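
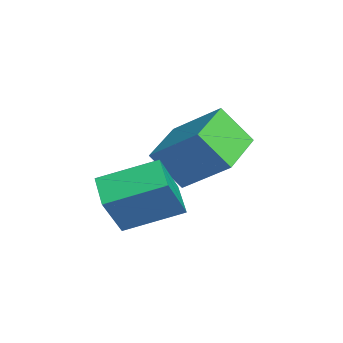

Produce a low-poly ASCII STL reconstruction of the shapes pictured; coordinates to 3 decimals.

solid 
facet normal -0.376 0.334 -0.864
outer loop
vertex -1.869 -3.493 -1.324
vertex -1.817 -1.695 -0.651
vertex -0.795 -3.367 -1.743
endloop
endfacet
facet normal -0.027 -0.936 -0.350
outer loop
vertex -0.143 -3.945 -0.249
vertex -1.869 -3.493 -1.324
vertex -0.795 -3.367 -1.743
endloop
endfacet
facet normal -0.377 0.334 -0.864
outer loop
vertex -0.795 -3.367 -1.743
vertex -1.817 -1.695 -0.651
vertex -0.743 -1.569 -1.071
endloop
endfacet
facet normal 0.926 0.109 -0.362
outer loop
vertex -0.743 -1.569 -1.071
vertex -0.143 -3.945 -0.249
vertex -0.795 -3.367 -1.743
endloop
endfacet
facet normal -0.926 -0.109 0.362
outer loop
vertex -1.869 -3.493 -1.324
vertex -1.165 -2.273 0.843
vertex -1.817 -1.695 -0.651
endloop
endfacet
facet normal -0.027 -0.936 -0.350
outer loop
vertex -1.217 -4.071 0.171
vertex -1.869 -3.493 -1.324
vertex -0.143 -3.945 -0.249
endloop
endfacet
facet normal -0.926 -0.108 0.362
outer loop
vertex -1.217 -4.071 0.171
vertex -1.165 -2.273 0.843
vertex -1.869 -3.493 -1.324
endloop
endfacet
facet normal 0.027 0.936 0.350
outer loop
vertex -1.817 -1.695 -0.651
vertex -1.165 -2.273 0.843
vertex -0.743 -1.569 -1.071
endloop
endfacet
facet normal 0.926 0.109 -0.362
outer loop
vertex -0.091 -2.147 0.424
vertex -0.143 -3.945 -0.249
vertex -0.743 -1.569 -1.071
endloop
endfacet
facet normal 0.027 0.936 0.350
outer loop
vertex -0.743 -1.569 -1.071
vertex -1.165 -2.273 0.843
vertex -0.091 -2.147 0.424
endloop
endfacet
facet normal 0.377 -0.334 0.864
outer loop
vertex -0.091 -2.147 0.424
vertex -1.217 -4.071 0.171
vertex -0.143 -3.945 -0.249
endloop
endfacet
facet normal 0.376 -0.334 0.864
outer loop
vertex -1.165 -2.273 0.843
vertex -1.217 -4.071 0.171
vertex -0.091 -2.147 0.424
endloop
endfacet
facet normal -0.874 0.474 0.107
outer loop
vertex -4.74 -1.524 0.12
vertex -3.881 -0.224 1.373
vertex -4.387 -0.604 -1.077
endloop
endfacet
facet normal -0.429 -0.651 -0.627
outer loop
vertex -2.779 -1.476 -1.273
vertex -4.74 -1.524 0.12
vertex -4.387 -0.604 -1.077
endloop
endfacet
facet normal -0.874 0.474 0.107
outer loop
vertex -4.387 -0.604 -1.077
vertex -3.881 -0.224 1.373
vertex -3.528 0.696 0.177
endloop
endfacet
facet normal 0.228 0.594 -0.772
outer loop
vertex -3.528 0.696 0.177
vertex -2.779 -1.476 -1.273
vertex -4.387 -0.604 -1.077
endloop
endfacet
facet normal -0.228 -0.594 0.772
outer loop
vertex -4.74 -1.524 0.12
vertex -2.273 -1.096 1.177
vertex -3.881 -0.224 1.373
endloop
endfacet
facet normal -0.429 -0.650 -0.627
outer loop
vertex -3.132 -2.396 -0.077
vertex -4.74 -1.524 0.12
vertex -2.779 -1.476 -1.273
endloop
endfacet
facet normal -0.228 -0.594 0.772
outer loop
vertex -3.132 -2.396 -0.077
vertex -2.273 -1.096 1.177
vertex -4.74 -1.524 0.12
endloop
endfacet
facet normal 0.429 0.650 0.627
outer loop
vertex -3.881 -0.224 1.373
vertex -2.273 -1.096 1.177
vertex -3.528 0.696 0.177
endloop
endfacet
facet normal 0.227 0.594 -0.772
outer loop
vertex -1.92 -0.176 -0.02
vertex -2.779 -1.476 -1.273
vertex -3.528 0.696 0.177
endloop
endfacet
facet normal 0.429 0.650 0.627
outer loop
vertex -3.528 0.696 0.177
vertex -2.273 -1.096 1.177
vertex -1.92 -0.176 -0.02
endloop
endfacet
facet normal 0.874 -0.474 -0.107
outer loop
vertex -1.92 -0.176 -0.02
vertex -3.132 -2.396 -0.077
vertex -2.779 -1.476 -1.273
endloop
endfacet
facet normal 0.874 -0.474 -0.107
outer loop
vertex -2.273 -1.096 1.177
vertex -3.132 -2.396 -0.077
vertex -1.92 -0.176 -0.02
endloop
endfacet

endsolid


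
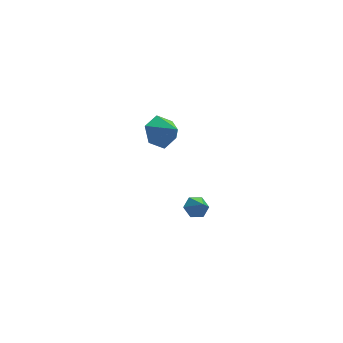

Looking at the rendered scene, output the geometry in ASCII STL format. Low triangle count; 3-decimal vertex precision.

solid 
facet normal -0.165 0.665 -0.728
outer loop
vertex -3.121 -3.687 1.398
vertex -3.364 -3.294 1.812
vertex -2.756 -3.278 1.689
endloop
endfacet
facet normal 0.777 -0.622 -0.100
outer loop
vertex -3.121 -3.687 1.398
vertex -2.756 -3.278 1.689
vertex -3.196 -3.966 2.548
endloop
endfacet
facet normal -0.165 0.664 -0.729
outer loop
vertex -2.756 -3.278 1.689
vertex -3.364 -3.294 1.812
vertex -2.999 -2.885 2.102
endloop
endfacet
facet normal 0.877 0.038 0.480
outer loop
vertex -2.756 -3.278 1.689
vertex -2.999 -2.885 2.102
vertex -3.196 -3.966 2.548
endloop
endfacet
facet normal -0.166 0.665 -0.728
outer loop
vertex -2.999 -2.885 2.102
vertex -3.364 -3.294 1.812
vertex -3.607 -2.902 2.225
endloop
endfacet
facet normal 0.177 0.348 0.921
outer loop
vertex -2.999 -2.885 2.102
vertex -3.607 -2.902 2.225
vertex -3.196 -3.966 2.548
endloop
endfacet
facet normal -0.166 0.665 -0.729
outer loop
vertex -3.607 -2.902 2.225
vertex -3.364 -3.294 1.812
vertex -3.971 -3.311 1.935
endloop
endfacet
facet normal -0.622 -0.002 0.783
outer loop
vertex -3.607 -2.902 2.225
vertex -3.971 -3.311 1.935
vertex -3.196 -3.966 2.548
endloop
endfacet
facet normal -0.166 0.664 -0.729
outer loop
vertex -3.971 -3.311 1.935
vertex -3.364 -3.294 1.812
vertex -3.728 -3.704 1.522
endloop
endfacet
facet normal -0.721 -0.662 0.205
outer loop
vertex -3.971 -3.311 1.935
vertex -3.728 -3.704 1.522
vertex -3.196 -3.966 2.548
endloop
endfacet
facet normal -0.167 0.664 -0.729
outer loop
vertex -3.728 -3.704 1.522
vertex -3.364 -3.294 1.812
vertex -3.121 -3.687 1.398
endloop
endfacet
facet normal -0.021 -0.971 -0.237
outer loop
vertex -3.728 -3.704 1.522
vertex -3.121 -3.687 1.398
vertex -3.196 -3.966 2.548
endloop
endfacet
facet normal -0.466 0.675 -0.572
outer loop
vertex -2.776 3.281 1.464
vertex -3.559 3.252 2.068
vertex -2.829 3.899 2.236
endloop
endfacet
facet normal 0.996 -0.024 0.088
outer loop
vertex -2.776 3.281 1.464
vertex -2.829 3.899 2.236
vertex -2.921 2.328 2.852
endloop
endfacet
facet normal -0.466 0.675 -0.572
outer loop
vertex -2.829 3.899 2.236
vertex -3.559 3.252 2.068
vertex -3.612 3.87 2.84
endloop
endfacet
facet normal 0.582 0.267 0.768
outer loop
vertex -2.829 3.899 2.236
vertex -3.612 3.87 2.84
vertex -2.921 2.328 2.852
endloop
endfacet
facet normal -0.466 0.675 -0.572
outer loop
vertex -3.612 3.87 2.84
vertex -3.559 3.252 2.068
vertex -4.343 3.223 2.673
endloop
endfacet
facet normal -0.166 -0.067 0.984
outer loop
vertex -3.612 3.87 2.84
vertex -4.343 3.223 2.673
vertex -2.921 2.328 2.852
endloop
endfacet
facet normal -0.466 0.675 -0.572
outer loop
vertex -4.343 3.223 2.673
vertex -3.559 3.252 2.068
vertex -4.29 2.606 1.901
endloop
endfacet
facet normal -0.501 -0.692 0.519
outer loop
vertex -4.343 3.223 2.673
vertex -4.29 2.606 1.901
vertex -2.921 2.328 2.852
endloop
endfacet
facet normal -0.466 0.675 -0.571
outer loop
vertex -4.29 2.606 1.901
vertex -3.559 3.252 2.068
vertex -3.507 2.635 1.296
endloop
endfacet
facet normal -0.088 -0.983 -0.161
outer loop
vertex -4.29 2.606 1.901
vertex -3.507 2.635 1.296
vertex -2.921 2.328 2.852
endloop
endfacet
facet normal -0.466 0.676 -0.571
outer loop
vertex -3.507 2.635 1.296
vertex -3.559 3.252 2.068
vertex -2.776 3.281 1.464
endloop
endfacet
facet normal 0.660 -0.649 -0.377
outer loop
vertex -3.507 2.635 1.296
vertex -2.776 3.281 1.464
vertex -2.921 2.328 2.852
endloop
endfacet

endsolid


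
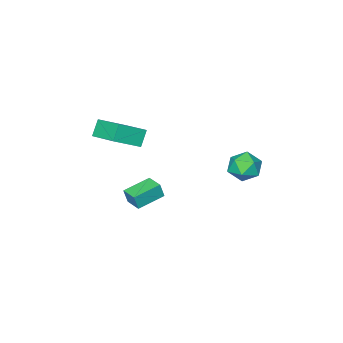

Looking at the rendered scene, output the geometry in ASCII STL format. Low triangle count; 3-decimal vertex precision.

solid 
facet normal -0.964 0.130 0.232
outer loop
vertex -0.943 -1.388 -2.738
vertex -0.775 -0.294 -2.654
vertex -1.153 -1.284 -3.669
endloop
endfacet
facet normal -0.151 -0.986 -0.076
outer loop
vertex 0.495 -1.506 -4.066
vertex -0.943 -1.388 -2.738
vertex -1.153 -1.284 -3.669
endloop
endfacet
facet normal -0.964 0.130 0.232
outer loop
vertex -1.153 -1.284 -3.669
vertex -0.775 -0.294 -2.654
vertex -0.985 -0.19 -3.585
endloop
endfacet
facet normal -0.219 0.108 -0.970
outer loop
vertex -0.985 -0.19 -3.585
vertex 0.495 -1.506 -4.066
vertex -1.153 -1.284 -3.669
endloop
endfacet
facet normal 0.219 -0.108 0.970
outer loop
vertex -0.943 -1.388 -2.738
vertex 0.873 -0.516 -3.051
vertex -0.775 -0.294 -2.654
endloop
endfacet
facet normal -0.151 -0.986 -0.076
outer loop
vertex 0.705 -1.61 -3.135
vertex -0.943 -1.388 -2.738
vertex 0.495 -1.506 -4.066
endloop
endfacet
facet normal 0.219 -0.108 0.970
outer loop
vertex 0.705 -1.61 -3.135
vertex 0.873 -0.516 -3.051
vertex -0.943 -1.388 -2.738
endloop
endfacet
facet normal 0.151 0.986 0.076
outer loop
vertex -0.775 -0.294 -2.654
vertex 0.873 -0.516 -3.051
vertex -0.985 -0.19 -3.585
endloop
endfacet
facet normal -0.219 0.108 -0.970
outer loop
vertex 0.663 -0.412 -3.982
vertex 0.495 -1.506 -4.066
vertex -0.985 -0.19 -3.585
endloop
endfacet
facet normal 0.151 0.986 0.076
outer loop
vertex -0.985 -0.19 -3.585
vertex 0.873 -0.516 -3.051
vertex 0.663 -0.412 -3.982
endloop
endfacet
facet normal 0.964 -0.130 -0.232
outer loop
vertex 0.663 -0.412 -3.982
vertex 0.705 -1.61 -3.135
vertex 0.495 -1.506 -4.066
endloop
endfacet
facet normal 0.964 -0.130 -0.232
outer loop
vertex 0.873 -0.516 -3.051
vertex 0.705 -1.61 -3.135
vertex 0.663 -0.412 -3.982
endloop
endfacet
facet normal -0.537 -0.218 0.815
outer loop
vertex 0.404 -4.069 1.235
vertex 0.596 -2.026 1.909
vertex -1.139 -3.628 0.336
endloop
endfacet
facet normal -0.088 -0.946 -0.312
outer loop
vertex -0.516 -3.374 -0.609
vertex 0.404 -4.069 1.235
vertex -1.139 -3.628 0.336
endloop
endfacet
facet normal -0.537 -0.219 0.815
outer loop
vertex -1.139 -3.628 0.336
vertex 0.596 -2.026 1.909
vertex -0.948 -1.584 1.01
endloop
endfacet
facet normal -0.839 0.240 -0.489
outer loop
vertex -0.948 -1.584 1.01
vertex -0.516 -3.374 -0.609
vertex -1.139 -3.628 0.336
endloop
endfacet
facet normal 0.839 -0.240 0.489
outer loop
vertex 0.404 -4.069 1.235
vertex 1.219 -1.772 0.964
vertex 0.596 -2.026 1.909
endloop
endfacet
facet normal -0.089 -0.946 -0.312
outer loop
vertex 1.028 -3.816 0.29
vertex 0.404 -4.069 1.235
vertex -0.516 -3.374 -0.609
endloop
endfacet
facet normal 0.838 -0.240 0.489
outer loop
vertex 1.028 -3.816 0.29
vertex 1.219 -1.772 0.964
vertex 0.404 -4.069 1.235
endloop
endfacet
facet normal 0.089 0.946 0.313
outer loop
vertex 0.596 -2.026 1.909
vertex 1.219 -1.772 0.964
vertex -0.948 -1.584 1.01
endloop
endfacet
facet normal -0.838 0.240 -0.489
outer loop
vertex -0.324 -1.331 0.065
vertex -0.516 -3.374 -0.609
vertex -0.948 -1.584 1.01
endloop
endfacet
facet normal 0.089 0.946 0.312
outer loop
vertex -0.948 -1.584 1.01
vertex 1.219 -1.772 0.964
vertex -0.324 -1.331 0.065
endloop
endfacet
facet normal 0.537 0.218 -0.815
outer loop
vertex -0.324 -1.331 0.065
vertex 1.028 -3.816 0.29
vertex -0.516 -3.374 -0.609
endloop
endfacet
facet normal 0.537 0.218 -0.815
outer loop
vertex 1.219 -1.772 0.964
vertex 1.028 -3.816 0.29
vertex -0.324 -1.331 0.065
endloop
endfacet
facet normal 0.117 0.171 0.978
outer loop
vertex -2.944 4.705 0.73
vertex -3.323 3.77 0.939
vertex -2.31 3.896 0.796
endloop
endfacet
facet normal 0.607 0.524 0.598
outer loop
vertex -2.944 4.705 0.73
vertex -2.31 3.896 0.796
vertex -2.178 4.594 0.05
endloop
endfacet
facet normal 0.264 0.954 0.142
outer loop
vertex -2.944 4.705 0.73
vertex -2.178 4.594 0.05
vertex -3.11 4.899 -0.268
endloop
endfacet
facet normal -0.437 0.867 0.241
outer loop
vertex -2.944 4.705 0.73
vertex -3.11 4.899 -0.268
vertex -3.817 4.39 0.281
endloop
endfacet
facet normal -0.528 0.383 0.758
outer loop
vertex -2.944 4.705 0.73
vertex -3.817 4.39 0.281
vertex -3.323 3.77 0.939
endloop
endfacet
facet normal 0.975 0.047 0.216
outer loop
vertex -2.178 4.594 0.05
vertex -2.31 3.896 0.796
vertex -2.083 3.59 -0.161
endloop
endfacet
facet normal 0.183 -0.524 0.832
outer loop
vertex -2.31 3.896 0.796
vertex -3.323 3.77 0.939
vertex -2.79 3.081 0.388
endloop
endfacet
facet normal -0.861 -0.181 0.475
outer loop
vertex -3.323 3.77 0.939
vertex -3.817 4.39 0.281
vertex -3.722 3.386 0.07
endloop
endfacet
facet normal -0.713 0.601 -0.361
outer loop
vertex -3.817 4.39 0.281
vertex -3.11 4.899 -0.268
vertex -3.59 4.084 -0.676
endloop
endfacet
facet normal 0.421 0.742 -0.521
outer loop
vertex -3.11 4.899 -0.268
vertex -2.178 4.594 0.05
vertex -2.577 4.21 -0.819
endloop
endfacet
facet normal 0.437 -0.867 -0.241
outer loop
vertex -2.956 3.275 -0.61
vertex -2.083 3.59 -0.161
vertex -2.79 3.081 0.388
endloop
endfacet
facet normal -0.264 -0.954 -0.142
outer loop
vertex -2.956 3.275 -0.61
vertex -2.79 3.081 0.388
vertex -3.722 3.386 0.07
endloop
endfacet
facet normal -0.607 -0.524 -0.598
outer loop
vertex -2.956 3.275 -0.61
vertex -3.722 3.386 0.07
vertex -3.59 4.084 -0.676
endloop
endfacet
facet normal -0.117 -0.171 -0.978
outer loop
vertex -2.956 3.275 -0.61
vertex -3.59 4.084 -0.676
vertex -2.577 4.21 -0.819
endloop
endfacet
facet normal 0.528 -0.383 -0.758
outer loop
vertex -2.956 3.275 -0.61
vertex -2.577 4.21 -0.819
vertex -2.083 3.59 -0.161
endloop
endfacet
facet normal 0.713 -0.601 0.361
outer loop
vertex -2.79 3.081 0.388
vertex -2.083 3.59 -0.161
vertex -2.31 3.896 0.796
endloop
endfacet
facet normal -0.421 -0.742 0.521
outer loop
vertex -3.722 3.386 0.07
vertex -2.79 3.081 0.388
vertex -3.323 3.77 0.939
endloop
endfacet
facet normal -0.975 -0.047 -0.216
outer loop
vertex -3.59 4.084 -0.676
vertex -3.722 3.386 0.07
vertex -3.817 4.39 0.281
endloop
endfacet
facet normal -0.183 0.524 -0.832
outer loop
vertex -2.577 4.21 -0.819
vertex -3.59 4.084 -0.676
vertex -3.11 4.899 -0.268
endloop
endfacet
facet normal 0.861 0.181 -0.475
outer loop
vertex -2.083 3.59 -0.161
vertex -2.577 4.21 -0.819
vertex -2.178 4.594 0.05
endloop
endfacet

endsolid


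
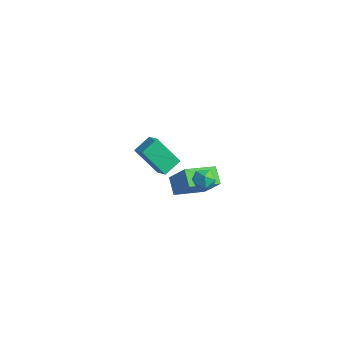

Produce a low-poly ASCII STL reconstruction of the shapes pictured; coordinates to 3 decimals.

solid 
facet normal -0.612 -0.232 0.756
outer loop
vertex -3.03 -4.256 3.325
vertex -2.946 -3.209 3.714
vertex -3.81 -3.99 2.776
endloop
endfacet
facet normal -0.074 -0.935 -0.347
outer loop
vertex -2.654 -3.551 1.346
vertex -3.03 -4.256 3.325
vertex -3.81 -3.99 2.776
endloop
endfacet
facet normal -0.612 -0.232 0.756
outer loop
vertex -3.81 -3.99 2.776
vertex -2.946 -3.209 3.714
vertex -3.726 -2.943 3.165
endloop
endfacet
facet normal -0.788 0.269 -0.554
outer loop
vertex -3.726 -2.943 3.165
vertex -2.654 -3.551 1.346
vertex -3.81 -3.99 2.776
endloop
endfacet
facet normal 0.788 -0.269 0.554
outer loop
vertex -3.03 -4.256 3.325
vertex -1.79 -2.77 2.284
vertex -2.946 -3.209 3.714
endloop
endfacet
facet normal -0.074 -0.935 -0.347
outer loop
vertex -1.874 -3.817 1.895
vertex -3.03 -4.256 3.325
vertex -2.654 -3.551 1.346
endloop
endfacet
facet normal 0.788 -0.269 0.554
outer loop
vertex -1.874 -3.817 1.895
vertex -1.79 -2.77 2.284
vertex -3.03 -4.256 3.325
endloop
endfacet
facet normal 0.074 0.935 0.347
outer loop
vertex -2.946 -3.209 3.714
vertex -1.79 -2.77 2.284
vertex -3.726 -2.943 3.165
endloop
endfacet
facet normal -0.788 0.269 -0.554
outer loop
vertex -2.57 -2.504 1.735
vertex -2.654 -3.551 1.346
vertex -3.726 -2.943 3.165
endloop
endfacet
facet normal 0.074 0.935 0.347
outer loop
vertex -3.726 -2.943 3.165
vertex -1.79 -2.77 2.284
vertex -2.57 -2.504 1.735
endloop
endfacet
facet normal 0.612 0.232 -0.756
outer loop
vertex -2.57 -2.504 1.735
vertex -1.874 -3.817 1.895
vertex -2.654 -3.551 1.346
endloop
endfacet
facet normal 0.612 0.232 -0.756
outer loop
vertex -1.79 -2.77 2.284
vertex -1.874 -3.817 1.895
vertex -2.57 -2.504 1.735
endloop
endfacet
facet normal -0.980 0.087 0.178
outer loop
vertex -3.216 0.642 -2.296
vertex -3.316 -0.056 -2.506
vertex -3.174 0.1 -1.801
endloop
endfacet
facet normal -0.604 0.512 0.611
outer loop
vertex -3.216 0.642 -2.296
vertex -3.174 0.1 -1.801
vertex -2.688 0.652 -1.783
endloop
endfacet
facet normal -0.218 0.954 0.206
outer loop
vertex -3.216 0.642 -2.296
vertex -2.688 0.652 -1.783
vertex -2.53 0.838 -2.478
endloop
endfacet
facet normal -0.356 0.803 -0.478
outer loop
vertex -3.216 0.642 -2.296
vertex -2.53 0.838 -2.478
vertex -2.918 0.4 -2.924
endloop
endfacet
facet normal -0.827 0.267 -0.495
outer loop
vertex -3.216 0.642 -2.296
vertex -2.918 0.4 -2.924
vertex -3.316 -0.056 -2.506
endloop
endfacet
facet normal -0.152 0.102 0.983
outer loop
vertex -2.688 0.652 -1.783
vertex -3.174 0.1 -1.801
vertex -2.462 -0.04 -1.676
endloop
endfacet
facet normal -0.761 -0.584 0.282
outer loop
vertex -3.174 0.1 -1.801
vertex -3.316 -0.056 -2.506
vertex -2.85 -0.478 -2.122
endloop
endfacet
facet normal -0.513 -0.292 -0.807
outer loop
vertex -3.316 -0.056 -2.506
vertex -2.918 0.4 -2.924
vertex -2.692 -0.292 -2.817
endloop
endfacet
facet normal 0.250 0.573 -0.780
outer loop
vertex -2.918 0.4 -2.924
vertex -2.53 0.838 -2.478
vertex -2.206 0.26 -2.799
endloop
endfacet
facet normal 0.472 0.819 0.326
outer loop
vertex -2.53 0.838 -2.478
vertex -2.688 0.652 -1.783
vertex -2.064 0.416 -2.094
endloop
endfacet
facet normal 0.356 -0.803 0.478
outer loop
vertex -2.164 -0.282 -2.304
vertex -2.462 -0.04 -1.676
vertex -2.85 -0.478 -2.122
endloop
endfacet
facet normal 0.218 -0.954 -0.206
outer loop
vertex -2.164 -0.282 -2.304
vertex -2.85 -0.478 -2.122
vertex -2.692 -0.292 -2.817
endloop
endfacet
facet normal 0.604 -0.512 -0.611
outer loop
vertex -2.164 -0.282 -2.304
vertex -2.692 -0.292 -2.817
vertex -2.206 0.26 -2.799
endloop
endfacet
facet normal 0.980 -0.087 -0.178
outer loop
vertex -2.164 -0.282 -2.304
vertex -2.206 0.26 -2.799
vertex -2.064 0.416 -2.094
endloop
endfacet
facet normal 0.827 -0.267 0.495
outer loop
vertex -2.164 -0.282 -2.304
vertex -2.064 0.416 -2.094
vertex -2.462 -0.04 -1.676
endloop
endfacet
facet normal -0.250 -0.573 0.780
outer loop
vertex -2.85 -0.478 -2.122
vertex -2.462 -0.04 -1.676
vertex -3.174 0.1 -1.801
endloop
endfacet
facet normal -0.472 -0.819 -0.326
outer loop
vertex -2.692 -0.292 -2.817
vertex -2.85 -0.478 -2.122
vertex -3.316 -0.056 -2.506
endloop
endfacet
facet normal 0.152 -0.102 -0.983
outer loop
vertex -2.206 0.26 -2.799
vertex -2.692 -0.292 -2.817
vertex -2.918 0.4 -2.924
endloop
endfacet
facet normal 0.761 0.584 -0.282
outer loop
vertex -2.064 0.416 -2.094
vertex -2.206 0.26 -2.799
vertex -2.53 0.838 -2.478
endloop
endfacet
facet normal 0.513 0.292 0.807
outer loop
vertex -2.462 -0.04 -1.676
vertex -2.064 0.416 -2.094
vertex -2.688 0.652 -1.783
endloop
endfacet
facet normal -0.711 0.478 0.516
outer loop
vertex -4.123 0.277 -2.435
vertex -3.384 1.989 -3.003
vertex -5.207 0.256 -3.909
endloop
endfacet
facet normal -0.379 -0.878 0.291
outer loop
vertex -4.396 -0.289 -4.497
vertex -4.123 0.277 -2.435
vertex -5.207 0.256 -3.909
endloop
endfacet
facet normal -0.711 0.478 0.516
outer loop
vertex -5.207 0.256 -3.909
vertex -3.384 1.989 -3.003
vertex -4.467 1.968 -4.477
endloop
endfacet
facet normal -0.592 -0.011 -0.806
outer loop
vertex -4.467 1.968 -4.477
vertex -4.396 -0.289 -4.497
vertex -5.207 0.256 -3.909
endloop
endfacet
facet normal 0.592 0.012 0.806
outer loop
vertex -4.123 0.277 -2.435
vertex -2.573 1.444 -3.591
vertex -3.384 1.989 -3.003
endloop
endfacet
facet normal -0.379 -0.878 0.291
outer loop
vertex -3.313 -0.268 -3.023
vertex -4.123 0.277 -2.435
vertex -4.396 -0.289 -4.497
endloop
endfacet
facet normal 0.592 0.011 0.806
outer loop
vertex -3.313 -0.268 -3.023
vertex -2.573 1.444 -3.591
vertex -4.123 0.277 -2.435
endloop
endfacet
facet normal 0.379 0.878 -0.291
outer loop
vertex -3.384 1.989 -3.003
vertex -2.573 1.444 -3.591
vertex -4.467 1.968 -4.477
endloop
endfacet
facet normal -0.592 -0.012 -0.806
outer loop
vertex -3.657 1.423 -5.065
vertex -4.396 -0.289 -4.497
vertex -4.467 1.968 -4.477
endloop
endfacet
facet normal 0.379 0.878 -0.291
outer loop
vertex -4.467 1.968 -4.477
vertex -2.573 1.444 -3.591
vertex -3.657 1.423 -5.065
endloop
endfacet
facet normal 0.711 -0.478 -0.516
outer loop
vertex -3.657 1.423 -5.065
vertex -3.313 -0.268 -3.023
vertex -4.396 -0.289 -4.497
endloop
endfacet
facet normal 0.711 -0.478 -0.516
outer loop
vertex -2.573 1.444 -3.591
vertex -3.313 -0.268 -3.023
vertex -3.657 1.423 -5.065
endloop
endfacet

endsolid


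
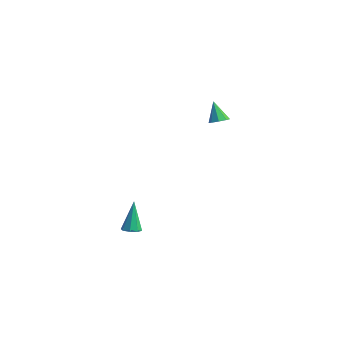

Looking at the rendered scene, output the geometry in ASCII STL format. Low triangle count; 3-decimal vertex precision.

solid 
facet normal 0.494 -0.079 -0.866
outer loop
vertex -0.974 3.227 2.094
vertex -1.379 3.566 1.832
vertex -0.87 3.666 2.113
endloop
endfacet
facet normal 0.599 -0.176 0.781
outer loop
vertex -0.974 3.227 2.094
vertex -0.87 3.666 2.113
vertex -2.061 3.674 3.028
endloop
endfacet
facet normal 0.493 -0.077 -0.866
outer loop
vertex -0.87 3.666 2.113
vertex -1.379 3.566 1.832
vertex -1.065 4.046 1.968
endloop
endfacet
facet normal 0.521 0.524 0.674
outer loop
vertex -0.87 3.666 2.113
vertex -1.065 4.046 1.968
vertex -2.061 3.674 3.028
endloop
endfacet
facet normal 0.494 -0.078 -0.866
outer loop
vertex -1.065 4.046 1.968
vertex -1.379 3.566 1.832
vertex -1.444 4.145 1.743
endloop
endfacet
facet normal 0.032 0.933 0.357
outer loop
vertex -1.065 4.046 1.968
vertex -1.444 4.145 1.743
vertex -2.061 3.674 3.028
endloop
endfacet
facet normal 0.494 -0.078 -0.866
outer loop
vertex -1.444 4.145 1.743
vertex -1.379 3.566 1.832
vertex -1.785 3.905 1.57
endloop
endfacet
facet normal -0.582 0.813 0.019
outer loop
vertex -1.444 4.145 1.743
vertex -1.785 3.905 1.57
vertex -2.061 3.674 3.028
endloop
endfacet
facet normal 0.494 -0.078 -0.866
outer loop
vertex -1.785 3.905 1.57
vertex -1.379 3.566 1.832
vertex -1.888 3.466 1.551
endloop
endfacet
facet normal -0.962 0.232 -0.145
outer loop
vertex -1.785 3.905 1.57
vertex -1.888 3.466 1.551
vertex -2.061 3.674 3.028
endloop
endfacet
facet normal 0.494 -0.080 -0.866
outer loop
vertex -1.888 3.466 1.551
vertex -1.379 3.566 1.832
vertex -1.694 3.085 1.697
endloop
endfacet
facet normal -0.884 -0.465 -0.038
outer loop
vertex -1.888 3.466 1.551
vertex -1.694 3.085 1.697
vertex -2.061 3.674 3.028
endloop
endfacet
facet normal 0.493 -0.080 -0.866
outer loop
vertex -1.694 3.085 1.697
vertex -1.379 3.566 1.832
vertex -1.315 2.986 1.922
endloop
endfacet
facet normal -0.394 -0.876 0.279
outer loop
vertex -1.694 3.085 1.697
vertex -1.315 2.986 1.922
vertex -2.061 3.674 3.028
endloop
endfacet
facet normal 0.493 -0.080 -0.866
outer loop
vertex -1.315 2.986 1.922
vertex -1.379 3.566 1.832
vertex -0.974 3.227 2.094
endloop
endfacet
facet normal 0.221 -0.754 0.618
outer loop
vertex -1.315 2.986 1.922
vertex -0.974 3.227 2.094
vertex -2.061 3.674 3.028
endloop
endfacet
facet normal 0.232 -0.256 -0.938
outer loop
vertex 1.775 -3.779 -2.498
vertex 1.388 -4.17 -2.487
vertex 1.4 -3.639 -2.629
endloop
endfacet
facet normal 0.317 0.943 0.100
outer loop
vertex 1.775 -3.779 -2.498
vertex 1.4 -3.639 -2.629
vertex 0.952 -3.69 -0.733
endloop
endfacet
facet normal 0.233 -0.256 -0.938
outer loop
vertex 1.4 -3.639 -2.629
vertex 1.388 -4.17 -2.487
vertex 1.019 -3.81 -2.677
endloop
endfacet
facet normal -0.401 0.913 -0.070
outer loop
vertex 1.4 -3.639 -2.629
vertex 1.019 -3.81 -2.677
vertex 0.952 -3.69 -0.733
endloop
endfacet
facet normal 0.234 -0.255 -0.938
outer loop
vertex 1.019 -3.81 -2.677
vertex 1.388 -4.17 -2.487
vertex 0.854 -4.193 -2.614
endloop
endfacet
facet normal -0.920 0.387 -0.056
outer loop
vertex 1.019 -3.81 -2.677
vertex 0.854 -4.193 -2.614
vertex 0.952 -3.69 -0.733
endloop
endfacet
facet normal 0.234 -0.257 -0.938
outer loop
vertex 0.854 -4.193 -2.614
vertex 1.388 -4.17 -2.487
vertex 1.002 -4.562 -2.476
endloop
endfacet
facet normal -0.936 -0.325 0.136
outer loop
vertex 0.854 -4.193 -2.614
vertex 1.002 -4.562 -2.476
vertex 0.952 -3.69 -0.733
endloop
endfacet
facet normal 0.235 -0.257 -0.937
outer loop
vertex 1.002 -4.562 -2.476
vertex 1.388 -4.17 -2.487
vertex 1.377 -4.701 -2.344
endloop
endfacet
facet normal -0.438 -0.809 0.392
outer loop
vertex 1.002 -4.562 -2.476
vertex 1.377 -4.701 -2.344
vertex 0.952 -3.69 -0.733
endloop
endfacet
facet normal 0.234 -0.257 -0.938
outer loop
vertex 1.377 -4.701 -2.344
vertex 1.388 -4.17 -2.487
vertex 1.758 -4.53 -2.296
endloop
endfacet
facet normal 0.279 -0.779 0.562
outer loop
vertex 1.377 -4.701 -2.344
vertex 1.758 -4.53 -2.296
vertex 0.952 -3.69 -0.733
endloop
endfacet
facet normal 0.233 -0.258 -0.938
outer loop
vertex 1.758 -4.53 -2.296
vertex 1.388 -4.17 -2.487
vertex 1.923 -4.148 -2.36
endloop
endfacet
facet normal 0.798 -0.253 0.547
outer loop
vertex 1.758 -4.53 -2.296
vertex 1.923 -4.148 -2.36
vertex 0.952 -3.69 -0.733
endloop
endfacet
facet normal 0.233 -0.257 -0.938
outer loop
vertex 1.923 -4.148 -2.36
vertex 1.388 -4.17 -2.487
vertex 1.775 -3.779 -2.498
endloop
endfacet
facet normal 0.814 0.460 0.356
outer loop
vertex 1.923 -4.148 -2.36
vertex 1.775 -3.779 -2.498
vertex 0.952 -3.69 -0.733
endloop
endfacet

endsolid


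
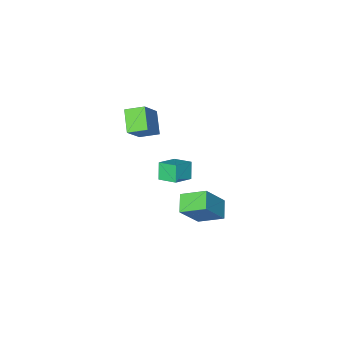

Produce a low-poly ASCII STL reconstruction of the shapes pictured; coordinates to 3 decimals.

solid 
facet normal -0.292 -0.414 0.862
outer loop
vertex 3.39 2.884 2.294
vertex 3.021 3.881 2.647
vertex 2.295 2.649 1.81
endloop
endfacet
facet normal 0.330 -0.890 -0.315
outer loop
vertex 2.599 3.079 0.913
vertex 3.39 2.884 2.294
vertex 2.295 2.649 1.81
endloop
endfacet
facet normal -0.292 -0.414 0.862
outer loop
vertex 2.295 2.649 1.81
vertex 3.021 3.881 2.647
vertex 1.926 3.646 2.163
endloop
endfacet
facet normal -0.898 -0.192 -0.396
outer loop
vertex 1.926 3.646 2.163
vertex 2.599 3.079 0.913
vertex 2.295 2.649 1.81
endloop
endfacet
facet normal 0.898 0.192 0.396
outer loop
vertex 3.39 2.884 2.294
vertex 3.325 4.311 1.75
vertex 3.021 3.881 2.647
endloop
endfacet
facet normal 0.330 -0.890 -0.315
outer loop
vertex 3.694 3.314 1.397
vertex 3.39 2.884 2.294
vertex 2.599 3.079 0.913
endloop
endfacet
facet normal 0.898 0.192 0.396
outer loop
vertex 3.694 3.314 1.397
vertex 3.325 4.311 1.75
vertex 3.39 2.884 2.294
endloop
endfacet
facet normal -0.330 0.890 0.315
outer loop
vertex 3.021 3.881 2.647
vertex 3.325 4.311 1.75
vertex 1.926 3.646 2.163
endloop
endfacet
facet normal -0.898 -0.192 -0.396
outer loop
vertex 2.23 4.076 1.266
vertex 2.599 3.079 0.913
vertex 1.926 3.646 2.163
endloop
endfacet
facet normal -0.330 0.890 0.315
outer loop
vertex 1.926 3.646 2.163
vertex 3.325 4.311 1.75
vertex 2.23 4.076 1.266
endloop
endfacet
facet normal 0.292 0.414 -0.862
outer loop
vertex 2.23 4.076 1.266
vertex 3.694 3.314 1.397
vertex 2.599 3.079 0.913
endloop
endfacet
facet normal 0.292 0.414 -0.862
outer loop
vertex 3.325 4.311 1.75
vertex 3.694 3.314 1.397
vertex 2.23 4.076 1.266
endloop
endfacet
facet normal -0.719 0.618 0.319
outer loop
vertex 2.326 -0.016 4.113
vertex 2.847 1.032 3.257
vertex 1.208 -0.599 2.72
endloop
endfacet
facet normal -0.360 -0.722 0.591
outer loop
vertex 2.013 -1.292 2.363
vertex 2.326 -0.016 4.113
vertex 1.208 -0.599 2.72
endloop
endfacet
facet normal -0.719 0.618 0.318
outer loop
vertex 1.208 -0.599 2.72
vertex 2.847 1.032 3.257
vertex 1.728 0.448 1.863
endloop
endfacet
facet normal -0.596 -0.310 -0.741
outer loop
vertex 1.728 0.448 1.863
vertex 2.013 -1.292 2.363
vertex 1.208 -0.599 2.72
endloop
endfacet
facet normal 0.595 0.310 0.741
outer loop
vertex 2.326 -0.016 4.113
vertex 3.652 0.339 2.9
vertex 2.847 1.032 3.257
endloop
endfacet
facet normal -0.359 -0.722 0.591
outer loop
vertex 3.132 -0.708 3.757
vertex 2.326 -0.016 4.113
vertex 2.013 -1.292 2.363
endloop
endfacet
facet normal 0.595 0.311 0.741
outer loop
vertex 3.132 -0.708 3.757
vertex 3.652 0.339 2.9
vertex 2.326 -0.016 4.113
endloop
endfacet
facet normal 0.359 0.722 -0.591
outer loop
vertex 2.847 1.032 3.257
vertex 3.652 0.339 2.9
vertex 1.728 0.448 1.863
endloop
endfacet
facet normal -0.594 -0.311 -0.742
outer loop
vertex 2.534 -0.244 1.507
vertex 2.013 -1.292 2.363
vertex 1.728 0.448 1.863
endloop
endfacet
facet normal 0.359 0.722 -0.591
outer loop
vertex 1.728 0.448 1.863
vertex 3.652 0.339 2.9
vertex 2.534 -0.244 1.507
endloop
endfacet
facet normal 0.719 -0.618 -0.318
outer loop
vertex 2.534 -0.244 1.507
vertex 3.132 -0.708 3.757
vertex 2.013 -1.292 2.363
endloop
endfacet
facet normal 0.719 -0.618 -0.318
outer loop
vertex 3.652 0.339 2.9
vertex 3.132 -0.708 3.757
vertex 2.534 -0.244 1.507
endloop
endfacet
facet normal -0.595 0.685 0.420
outer loop
vertex 0.396 2.815 -1.811
vertex 1.008 3.665 -2.331
vertex -0.856 2.724 -3.433
endloop
endfacet
facet normal -0.523 -0.727 0.445
outer loop
vertex 0.072 1.655 -4.089
vertex 0.396 2.815 -1.811
vertex -0.856 2.724 -3.433
endloop
endfacet
facet normal -0.594 0.686 0.420
outer loop
vertex -0.856 2.724 -3.433
vertex 1.008 3.665 -2.331
vertex -0.243 3.574 -3.953
endloop
endfacet
facet normal -0.610 -0.044 -0.791
outer loop
vertex -0.243 3.574 -3.953
vertex 0.072 1.655 -4.089
vertex -0.856 2.724 -3.433
endloop
endfacet
facet normal 0.610 0.044 0.791
outer loop
vertex 0.396 2.815 -1.811
vertex 1.936 2.596 -2.987
vertex 1.008 3.665 -2.331
endloop
endfacet
facet normal -0.524 -0.727 0.445
outer loop
vertex 1.323 1.746 -2.467
vertex 0.396 2.815 -1.811
vertex 0.072 1.655 -4.089
endloop
endfacet
facet normal 0.610 0.044 0.791
outer loop
vertex 1.323 1.746 -2.467
vertex 1.936 2.596 -2.987
vertex 0.396 2.815 -1.811
endloop
endfacet
facet normal 0.523 0.727 -0.444
outer loop
vertex 1.008 3.665 -2.331
vertex 1.936 2.596 -2.987
vertex -0.243 3.574 -3.953
endloop
endfacet
facet normal -0.611 -0.044 -0.791
outer loop
vertex 0.684 2.505 -4.609
vertex 0.072 1.655 -4.089
vertex -0.243 3.574 -3.953
endloop
endfacet
facet normal 0.523 0.727 -0.445
outer loop
vertex -0.243 3.574 -3.953
vertex 1.936 2.596 -2.987
vertex 0.684 2.505 -4.609
endloop
endfacet
facet normal 0.595 -0.685 -0.420
outer loop
vertex 0.684 2.505 -4.609
vertex 1.323 1.746 -2.467
vertex 0.072 1.655 -4.089
endloop
endfacet
facet normal 0.594 -0.686 -0.420
outer loop
vertex 1.936 2.596 -2.987
vertex 1.323 1.746 -2.467
vertex 0.684 2.505 -4.609
endloop
endfacet

endsolid


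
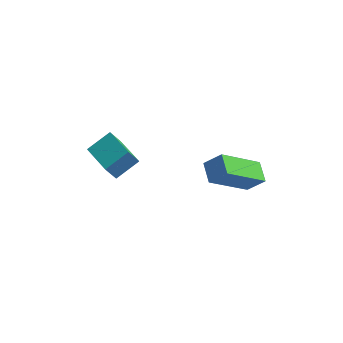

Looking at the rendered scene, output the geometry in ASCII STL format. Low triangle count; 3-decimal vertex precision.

solid 
facet normal -0.466 -0.604 0.646
outer loop
vertex 1.562 2.72 -0.045
vertex 1.09 3.373 0.225
vertex 0.964 2.536 -0.649
endloop
endfacet
facet normal 0.556 -0.768 -0.317
outer loop
vertex 1.93 3.787 -1.985
vertex 1.562 2.72 -0.045
vertex 0.964 2.536 -0.649
endloop
endfacet
facet normal -0.467 -0.604 0.646
outer loop
vertex 0.964 2.536 -0.649
vertex 1.09 3.373 0.225
vertex 0.491 3.19 -0.379
endloop
endfacet
facet normal -0.688 -0.211 -0.695
outer loop
vertex 0.491 3.19 -0.379
vertex 1.93 3.787 -1.985
vertex 0.964 2.536 -0.649
endloop
endfacet
facet normal 0.688 0.210 0.694
outer loop
vertex 1.562 2.72 -0.045
vertex 2.056 4.624 -1.111
vertex 1.09 3.373 0.225
endloop
endfacet
facet normal 0.555 -0.769 -0.318
outer loop
vertex 2.529 3.97 -1.381
vertex 1.562 2.72 -0.045
vertex 1.93 3.787 -1.985
endloop
endfacet
facet normal 0.688 0.211 0.695
outer loop
vertex 2.529 3.97 -1.381
vertex 2.056 4.624 -1.111
vertex 1.562 2.72 -0.045
endloop
endfacet
facet normal -0.555 0.768 0.318
outer loop
vertex 1.09 3.373 0.225
vertex 2.056 4.624 -1.111
vertex 0.491 3.19 -0.379
endloop
endfacet
facet normal -0.688 -0.210 -0.695
outer loop
vertex 1.458 4.44 -1.715
vertex 1.93 3.787 -1.985
vertex 0.491 3.19 -0.379
endloop
endfacet
facet normal -0.556 0.768 0.316
outer loop
vertex 0.491 3.19 -0.379
vertex 2.056 4.624 -1.111
vertex 1.458 4.44 -1.715
endloop
endfacet
facet normal 0.467 0.604 -0.646
outer loop
vertex 1.458 4.44 -1.715
vertex 2.529 3.97 -1.381
vertex 1.93 3.787 -1.985
endloop
endfacet
facet normal 0.467 0.604 -0.646
outer loop
vertex 2.056 4.624 -1.111
vertex 2.529 3.97 -1.381
vertex 1.458 4.44 -1.715
endloop
endfacet
facet normal -0.809 0.587 -0.019
outer loop
vertex -3.329 1.835 0.191
vertex -2.792 2.591 0.683
vertex -3.08 2.153 -0.568
endloop
endfacet
facet normal -0.512 -0.720 -0.469
outer loop
vertex -2.028 1.389 -0.543
vertex -3.329 1.835 0.191
vertex -3.08 2.153 -0.568
endloop
endfacet
facet normal -0.809 0.587 -0.019
outer loop
vertex -3.08 2.153 -0.568
vertex -2.792 2.591 0.683
vertex -2.543 2.909 -0.076
endloop
endfacet
facet normal 0.289 0.369 -0.883
outer loop
vertex -2.543 2.909 -0.076
vertex -2.028 1.389 -0.543
vertex -3.08 2.153 -0.568
endloop
endfacet
facet normal -0.289 -0.369 0.883
outer loop
vertex -3.329 1.835 0.191
vertex -1.74 1.827 0.708
vertex -2.792 2.591 0.683
endloop
endfacet
facet normal -0.512 -0.720 -0.469
outer loop
vertex -2.277 1.071 0.216
vertex -3.329 1.835 0.191
vertex -2.028 1.389 -0.543
endloop
endfacet
facet normal -0.289 -0.369 0.883
outer loop
vertex -2.277 1.071 0.216
vertex -1.74 1.827 0.708
vertex -3.329 1.835 0.191
endloop
endfacet
facet normal 0.512 0.720 0.469
outer loop
vertex -2.792 2.591 0.683
vertex -1.74 1.827 0.708
vertex -2.543 2.909 -0.076
endloop
endfacet
facet normal 0.289 0.369 -0.883
outer loop
vertex -1.491 2.145 -0.051
vertex -2.028 1.389 -0.543
vertex -2.543 2.909 -0.076
endloop
endfacet
facet normal 0.512 0.720 0.469
outer loop
vertex -2.543 2.909 -0.076
vertex -1.74 1.827 0.708
vertex -1.491 2.145 -0.051
endloop
endfacet
facet normal 0.809 -0.587 0.019
outer loop
vertex -1.491 2.145 -0.051
vertex -2.277 1.071 0.216
vertex -2.028 1.389 -0.543
endloop
endfacet
facet normal 0.809 -0.587 0.019
outer loop
vertex -1.74 1.827 0.708
vertex -2.277 1.071 0.216
vertex -1.491 2.145 -0.051
endloop
endfacet

endsolid


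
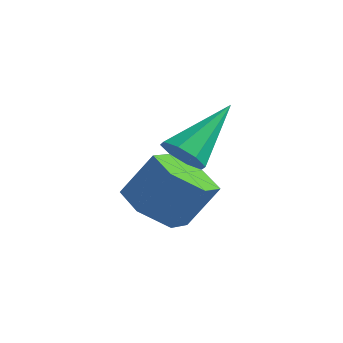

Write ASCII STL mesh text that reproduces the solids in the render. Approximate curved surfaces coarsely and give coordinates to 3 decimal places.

solid 
facet normal -0.370 -0.436 -0.820
outer loop
vertex 2.144 -3.469 -0.907
vertex 1.412 -3.971 -0.31
vertex 1.196 -3.008 -0.725
endloop
endfacet
facet normal 0.279 0.790 -0.546
outer loop
vertex 2.144 -3.469 -0.907
vertex 1.196 -3.008 -0.725
vertex 2.72 -2.787 0.373
endloop
endfacet
facet normal 0.279 0.790 -0.546
outer loop
vertex 2.72 -2.787 0.373
vertex 1.196 -3.008 -0.725
vertex 1.772 -2.327 0.555
endloop
endfacet
facet normal 0.369 0.437 0.820
outer loop
vertex 2.72 -2.787 0.373
vertex 1.772 -2.327 0.555
vertex 1.988 -3.289 0.97
endloop
endfacet
facet normal -0.369 -0.436 -0.821
outer loop
vertex 1.196 -3.008 -0.725
vertex 1.412 -3.971 -0.31
vertex 0.463 -3.511 -0.128
endloop
endfacet
facet normal -0.629 0.767 -0.125
outer loop
vertex 1.196 -3.008 -0.725
vertex 0.463 -3.511 -0.128
vertex 1.772 -2.327 0.555
endloop
endfacet
facet normal -0.628 0.768 -0.126
outer loop
vertex 1.772 -2.327 0.555
vertex 0.463 -3.511 -0.128
vertex 1.039 -2.829 1.152
endloop
endfacet
facet normal 0.369 0.437 0.820
outer loop
vertex 1.772 -2.327 0.555
vertex 1.039 -2.829 1.152
vertex 1.988 -3.289 0.97
endloop
endfacet
facet normal -0.369 -0.437 -0.820
outer loop
vertex 0.463 -3.511 -0.128
vertex 1.412 -3.971 -0.31
vertex 0.68 -4.473 0.287
endloop
endfacet
facet normal -0.907 -0.023 0.421
outer loop
vertex 0.463 -3.511 -0.128
vertex 0.68 -4.473 0.287
vertex 1.039 -2.829 1.152
endloop
endfacet
facet normal -0.907 -0.023 0.421
outer loop
vertex 1.039 -2.829 1.152
vertex 0.68 -4.473 0.287
vertex 1.256 -3.791 1.567
endloop
endfacet
facet normal 0.369 0.437 0.820
outer loop
vertex 1.039 -2.829 1.152
vertex 1.256 -3.791 1.567
vertex 1.988 -3.289 0.97
endloop
endfacet
facet normal -0.369 -0.437 -0.820
outer loop
vertex 0.68 -4.473 0.287
vertex 1.412 -3.971 -0.31
vertex 1.628 -4.933 0.105
endloop
endfacet
facet normal -0.278 -0.790 0.546
outer loop
vertex 0.68 -4.473 0.287
vertex 1.628 -4.933 0.105
vertex 1.256 -3.791 1.567
endloop
endfacet
facet normal -0.279 -0.790 0.546
outer loop
vertex 1.256 -3.791 1.567
vertex 1.628 -4.933 0.105
vertex 2.204 -4.252 1.385
endloop
endfacet
facet normal 0.370 0.436 0.820
outer loop
vertex 1.256 -3.791 1.567
vertex 2.204 -4.252 1.385
vertex 1.988 -3.289 0.97
endloop
endfacet
facet normal -0.369 -0.437 -0.820
outer loop
vertex 1.628 -4.933 0.105
vertex 1.412 -3.971 -0.31
vertex 2.361 -4.431 -0.492
endloop
endfacet
facet normal 0.628 -0.768 0.126
outer loop
vertex 1.628 -4.933 0.105
vertex 2.361 -4.431 -0.492
vertex 2.204 -4.252 1.385
endloop
endfacet
facet normal 0.629 -0.767 0.126
outer loop
vertex 2.204 -4.252 1.385
vertex 2.361 -4.431 -0.492
vertex 2.937 -3.749 0.788
endloop
endfacet
facet normal 0.369 0.436 0.821
outer loop
vertex 2.204 -4.252 1.385
vertex 2.937 -3.749 0.788
vertex 1.988 -3.289 0.97
endloop
endfacet
facet normal -0.369 -0.437 -0.820
outer loop
vertex 2.361 -4.431 -0.492
vertex 1.412 -3.971 -0.31
vertex 2.144 -3.469 -0.907
endloop
endfacet
facet normal 0.907 0.023 -0.421
outer loop
vertex 2.361 -4.431 -0.492
vertex 2.144 -3.469 -0.907
vertex 2.937 -3.749 0.788
endloop
endfacet
facet normal 0.907 0.023 -0.421
outer loop
vertex 2.937 -3.749 0.788
vertex 2.144 -3.469 -0.907
vertex 2.72 -2.787 0.373
endloop
endfacet
facet normal 0.369 0.437 0.820
outer loop
vertex 2.937 -3.749 0.788
vertex 2.72 -2.787 0.373
vertex 1.988 -3.289 0.97
endloop
endfacet
facet normal -0.110 -0.806 -0.581
outer loop
vertex 3.264 -4.576 2.475
vertex 2.641 -4.312 2.227
vertex 3.331 -4.262 2.027
endloop
endfacet
facet normal 0.975 0.086 0.206
outer loop
vertex 3.264 -4.576 2.475
vertex 3.331 -4.262 2.027
vertex 2.879 -2.588 3.473
endloop
endfacet
facet normal -0.111 -0.805 -0.583
outer loop
vertex 3.331 -4.262 2.027
vertex 2.641 -4.312 2.227
vertex 2.995 -3.977 1.697
endloop
endfacet
facet normal 0.782 0.515 -0.352
outer loop
vertex 3.331 -4.262 2.027
vertex 2.995 -3.977 1.697
vertex 2.879 -2.588 3.473
endloop
endfacet
facet normal -0.110 -0.805 -0.583
outer loop
vertex 2.995 -3.977 1.697
vertex 2.641 -4.312 2.227
vertex 2.451 -3.888 1.677
endloop
endfacet
facet normal 0.150 0.783 -0.603
outer loop
vertex 2.995 -3.977 1.697
vertex 2.451 -3.888 1.677
vertex 2.879 -2.588 3.473
endloop
endfacet
facet normal -0.111 -0.805 -0.582
outer loop
vertex 2.451 -3.888 1.677
vertex 2.641 -4.312 2.227
vertex 2.019 -4.047 1.979
endloop
endfacet
facet normal -0.550 0.733 -0.400
outer loop
vertex 2.451 -3.888 1.677
vertex 2.019 -4.047 1.979
vertex 2.879 -2.588 3.473
endloop
endfacet
facet normal -0.111 -0.805 -0.583
outer loop
vertex 2.019 -4.047 1.979
vertex 2.641 -4.312 2.227
vertex 1.952 -4.362 2.427
endloop
endfacet
facet normal -0.909 0.392 0.140
outer loop
vertex 2.019 -4.047 1.979
vertex 1.952 -4.362 2.427
vertex 2.879 -2.588 3.473
endloop
endfacet
facet normal -0.111 -0.805 -0.583
outer loop
vertex 1.952 -4.362 2.427
vertex 2.641 -4.312 2.227
vertex 2.288 -4.647 2.757
endloop
endfacet
facet normal -0.716 -0.037 0.697
outer loop
vertex 1.952 -4.362 2.427
vertex 2.288 -4.647 2.757
vertex 2.879 -2.588 3.473
endloop
endfacet
facet normal -0.110 -0.805 -0.583
outer loop
vertex 2.288 -4.647 2.757
vertex 2.641 -4.312 2.227
vertex 2.832 -4.736 2.777
endloop
endfacet
facet normal -0.085 -0.305 0.948
outer loop
vertex 2.288 -4.647 2.757
vertex 2.832 -4.736 2.777
vertex 2.879 -2.588 3.473
endloop
endfacet
facet normal -0.109 -0.805 -0.583
outer loop
vertex 2.832 -4.736 2.777
vertex 2.641 -4.312 2.227
vertex 3.264 -4.576 2.475
endloop
endfacet
facet normal 0.616 -0.255 0.746
outer loop
vertex 2.832 -4.736 2.777
vertex 3.264 -4.576 2.475
vertex 2.879 -2.588 3.473
endloop
endfacet

endsolid


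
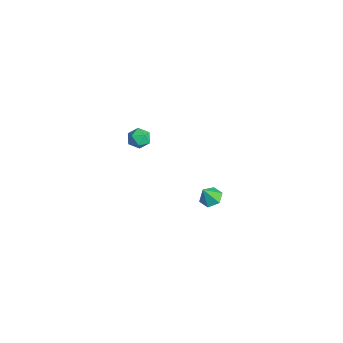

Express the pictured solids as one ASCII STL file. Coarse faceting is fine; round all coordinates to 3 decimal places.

solid 
facet normal -0.141 0.457 -0.878
outer loop
vertex 0.105 2.998 -4.473
vertex -0.433 3.368 -4.194
vertex 0.227 3.626 -4.166
endloop
endfacet
facet normal 0.929 -0.292 0.227
outer loop
vertex 0.105 2.998 -4.473
vertex 0.227 3.626 -4.166
vertex -0.267 2.832 -3.166
endloop
endfacet
facet normal -0.142 0.458 -0.877
outer loop
vertex 0.227 3.626 -4.166
vertex -0.433 3.368 -4.194
vertex -0.31 3.996 -3.886
endloop
endfacet
facet normal 0.631 0.425 0.649
outer loop
vertex 0.227 3.626 -4.166
vertex -0.31 3.996 -3.886
vertex -0.267 2.832 -3.166
endloop
endfacet
facet normal -0.142 0.458 -0.877
outer loop
vertex -0.31 3.996 -3.886
vertex -0.433 3.368 -4.194
vertex -0.971 3.737 -3.914
endloop
endfacet
facet normal -0.233 0.505 0.831
outer loop
vertex -0.31 3.996 -3.886
vertex -0.971 3.737 -3.914
vertex -0.267 2.832 -3.166
endloop
endfacet
facet normal -0.143 0.457 -0.878
outer loop
vertex -0.971 3.737 -3.914
vertex -0.433 3.368 -4.194
vertex -1.094 3.109 -4.221
endloop
endfacet
facet normal -0.797 -0.132 0.590
outer loop
vertex -0.971 3.737 -3.914
vertex -1.094 3.109 -4.221
vertex -0.267 2.832 -3.166
endloop
endfacet
facet normal -0.143 0.457 -0.878
outer loop
vertex -1.094 3.109 -4.221
vertex -0.433 3.368 -4.194
vertex -0.556 2.74 -4.501
endloop
endfacet
facet normal -0.497 -0.851 0.166
outer loop
vertex -1.094 3.109 -4.221
vertex -0.556 2.74 -4.501
vertex -0.267 2.832 -3.166
endloop
endfacet
facet normal -0.141 0.457 -0.878
outer loop
vertex -0.556 2.74 -4.501
vertex -0.433 3.368 -4.194
vertex 0.105 2.998 -4.473
endloop
endfacet
facet normal 0.364 -0.931 -0.015
outer loop
vertex -0.556 2.74 -4.501
vertex 0.105 2.998 -4.473
vertex -0.267 2.832 -3.166
endloop
endfacet
facet normal -0.030 0.569 0.822
outer loop
vertex 0.997 -0.603 4.054
vertex 0.811 -1.147 4.424
vertex 1.473 -0.998 4.345
endloop
endfacet
facet normal 0.454 0.814 0.362
outer loop
vertex 0.997 -0.603 4.054
vertex 1.473 -0.998 4.345
vertex 1.564 -0.766 3.709
endloop
endfacet
facet normal 0.121 0.960 -0.254
outer loop
vertex 0.997 -0.603 4.054
vertex 1.564 -0.766 3.709
vertex 0.957 -0.773 3.393
endloop
endfacet
facet normal -0.571 0.803 -0.172
outer loop
vertex 0.997 -0.603 4.054
vertex 0.957 -0.773 3.393
vertex 0.492 -1.009 3.835
endloop
endfacet
facet normal -0.665 0.562 0.492
outer loop
vertex 0.997 -0.603 4.054
vertex 0.492 -1.009 3.835
vertex 0.811 -1.147 4.424
endloop
endfacet
facet normal 0.926 0.293 0.239
outer loop
vertex 1.564 -0.766 3.709
vertex 1.473 -0.998 4.345
vertex 1.728 -1.411 3.865
endloop
endfacet
facet normal 0.141 -0.103 0.985
outer loop
vertex 1.473 -0.998 4.345
vertex 0.811 -1.147 4.424
vertex 1.263 -1.647 4.307
endloop
endfacet
facet normal -0.885 -0.116 0.452
outer loop
vertex 0.811 -1.147 4.424
vertex 0.492 -1.009 3.835
vertex 0.656 -1.654 3.991
endloop
endfacet
facet normal -0.732 0.273 -0.624
outer loop
vertex 0.492 -1.009 3.835
vertex 0.957 -0.773 3.393
vertex 0.747 -1.422 3.355
endloop
endfacet
facet normal 0.388 0.527 -0.756
outer loop
vertex 0.957 -0.773 3.393
vertex 1.564 -0.766 3.709
vertex 1.409 -1.273 3.276
endloop
endfacet
facet normal 0.571 -0.803 0.172
outer loop
vertex 1.223 -1.817 3.646
vertex 1.728 -1.411 3.865
vertex 1.263 -1.647 4.307
endloop
endfacet
facet normal -0.121 -0.960 0.254
outer loop
vertex 1.223 -1.817 3.646
vertex 1.263 -1.647 4.307
vertex 0.656 -1.654 3.991
endloop
endfacet
facet normal -0.454 -0.814 -0.362
outer loop
vertex 1.223 -1.817 3.646
vertex 0.656 -1.654 3.991
vertex 0.747 -1.422 3.355
endloop
endfacet
facet normal 0.030 -0.569 -0.822
outer loop
vertex 1.223 -1.817 3.646
vertex 0.747 -1.422 3.355
vertex 1.409 -1.273 3.276
endloop
endfacet
facet normal 0.665 -0.562 -0.492
outer loop
vertex 1.223 -1.817 3.646
vertex 1.409 -1.273 3.276
vertex 1.728 -1.411 3.865
endloop
endfacet
facet normal 0.732 -0.273 0.624
outer loop
vertex 1.263 -1.647 4.307
vertex 1.728 -1.411 3.865
vertex 1.473 -0.998 4.345
endloop
endfacet
facet normal -0.388 -0.527 0.756
outer loop
vertex 0.656 -1.654 3.991
vertex 1.263 -1.647 4.307
vertex 0.811 -1.147 4.424
endloop
endfacet
facet normal -0.926 -0.293 -0.239
outer loop
vertex 0.747 -1.422 3.355
vertex 0.656 -1.654 3.991
vertex 0.492 -1.009 3.835
endloop
endfacet
facet normal -0.141 0.103 -0.985
outer loop
vertex 1.409 -1.273 3.276
vertex 0.747 -1.422 3.355
vertex 0.957 -0.773 3.393
endloop
endfacet
facet normal 0.885 0.116 -0.452
outer loop
vertex 1.728 -1.411 3.865
vertex 1.409 -1.273 3.276
vertex 1.564 -0.766 3.709
endloop
endfacet

endsolid


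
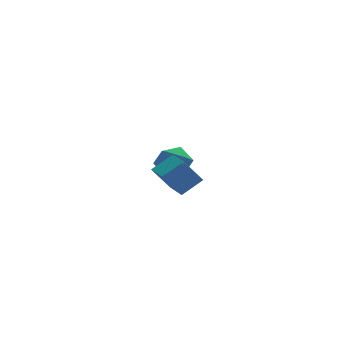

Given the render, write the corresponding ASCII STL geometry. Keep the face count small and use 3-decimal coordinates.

solid 
facet normal -0.577 0.171 0.799
outer loop
vertex -1.578 -3.151 0.882
vertex -1.634 -1.283 0.442
vertex -2.672 -3.36 0.136
endloop
endfacet
facet normal 0.029 -0.973 0.230
outer loop
vertex -1.806 -3.617 -1.062
vertex -1.578 -3.151 0.882
vertex -2.672 -3.36 0.136
endloop
endfacet
facet normal -0.577 0.171 0.799
outer loop
vertex -2.672 -3.36 0.136
vertex -1.634 -1.283 0.442
vertex -2.728 -1.492 -0.304
endloop
endfacet
facet normal -0.816 -0.156 -0.557
outer loop
vertex -2.728 -1.492 -0.304
vertex -1.806 -3.617 -1.062
vertex -2.672 -3.36 0.136
endloop
endfacet
facet normal 0.816 0.156 0.557
outer loop
vertex -1.578 -3.151 0.882
vertex -0.768 -1.54 -0.756
vertex -1.634 -1.283 0.442
endloop
endfacet
facet normal 0.029 -0.973 0.230
outer loop
vertex -0.712 -3.408 -0.316
vertex -1.578 -3.151 0.882
vertex -1.806 -3.617 -1.062
endloop
endfacet
facet normal 0.816 0.156 0.557
outer loop
vertex -0.712 -3.408 -0.316
vertex -0.768 -1.54 -0.756
vertex -1.578 -3.151 0.882
endloop
endfacet
facet normal -0.029 0.973 -0.230
outer loop
vertex -1.634 -1.283 0.442
vertex -0.768 -1.54 -0.756
vertex -2.728 -1.492 -0.304
endloop
endfacet
facet normal -0.816 -0.156 -0.557
outer loop
vertex -1.862 -1.749 -1.502
vertex -1.806 -3.617 -1.062
vertex -2.728 -1.492 -0.304
endloop
endfacet
facet normal -0.029 0.973 -0.230
outer loop
vertex -2.728 -1.492 -0.304
vertex -0.768 -1.54 -0.756
vertex -1.862 -1.749 -1.502
endloop
endfacet
facet normal 0.577 -0.171 -0.799
outer loop
vertex -1.862 -1.749 -1.502
vertex -0.712 -3.408 -0.316
vertex -1.806 -3.617 -1.062
endloop
endfacet
facet normal 0.577 -0.171 -0.799
outer loop
vertex -0.768 -1.54 -0.756
vertex -0.712 -3.408 -0.316
vertex -1.862 -1.749 -1.502
endloop
endfacet
facet normal -0.775 0.362 0.518
outer loop
vertex -1.272 3.84 -2.693
vertex -0.754 3.623 -1.767
vertex -0.626 4.585 -2.247
endloop
endfacet
facet normal -0.716 0.689 -0.113
outer loop
vertex -1.272 3.84 -2.693
vertex -0.626 4.585 -2.247
vertex -0.61 4.426 -3.318
endloop
endfacet
facet normal -0.758 0.191 -0.624
outer loop
vertex -1.272 3.84 -2.693
vertex -0.61 4.426 -3.318
vertex -0.728 3.365 -3.5
endloop
endfacet
facet normal -0.843 -0.442 -0.308
outer loop
vertex -1.272 3.84 -2.693
vertex -0.728 3.365 -3.5
vertex -0.818 2.869 -2.542
endloop
endfacet
facet normal -0.853 -0.337 0.398
outer loop
vertex -1.272 3.84 -2.693
vertex -0.818 2.869 -2.542
vertex -0.754 3.623 -1.767
endloop
endfacet
facet normal -0.068 0.987 -0.148
outer loop
vertex -0.61 4.426 -3.318
vertex -0.626 4.585 -2.247
vertex 0.318 4.571 -2.778
endloop
endfacet
facet normal -0.164 0.458 0.874
outer loop
vertex -0.626 4.585 -2.247
vertex -0.754 3.623 -1.767
vertex 0.228 4.075 -1.82
endloop
endfacet
facet normal -0.290 -0.674 0.680
outer loop
vertex -0.754 3.623 -1.767
vertex -0.818 2.869 -2.542
vertex 0.11 3.014 -2.002
endloop
endfacet
facet normal -0.273 -0.844 -0.462
outer loop
vertex -0.818 2.869 -2.542
vertex -0.728 3.365 -3.5
vertex 0.126 2.855 -3.073
endloop
endfacet
facet normal -0.136 0.182 -0.974
outer loop
vertex -0.728 3.365 -3.5
vertex -0.61 4.426 -3.318
vertex 0.254 3.817 -3.553
endloop
endfacet
facet normal 0.843 0.442 0.308
outer loop
vertex 0.772 3.6 -2.627
vertex 0.318 4.571 -2.778
vertex 0.228 4.075 -1.82
endloop
endfacet
facet normal 0.758 -0.191 0.624
outer loop
vertex 0.772 3.6 -2.627
vertex 0.228 4.075 -1.82
vertex 0.11 3.014 -2.002
endloop
endfacet
facet normal 0.716 -0.689 0.113
outer loop
vertex 0.772 3.6 -2.627
vertex 0.11 3.014 -2.002
vertex 0.126 2.855 -3.073
endloop
endfacet
facet normal 0.775 -0.362 -0.518
outer loop
vertex 0.772 3.6 -2.627
vertex 0.126 2.855 -3.073
vertex 0.254 3.817 -3.553
endloop
endfacet
facet normal 0.853 0.337 -0.398
outer loop
vertex 0.772 3.6 -2.627
vertex 0.254 3.817 -3.553
vertex 0.318 4.571 -2.778
endloop
endfacet
facet normal 0.273 0.844 0.462
outer loop
vertex 0.228 4.075 -1.82
vertex 0.318 4.571 -2.778
vertex -0.626 4.585 -2.247
endloop
endfacet
facet normal 0.136 -0.182 0.974
outer loop
vertex 0.11 3.014 -2.002
vertex 0.228 4.075 -1.82
vertex -0.754 3.623 -1.767
endloop
endfacet
facet normal 0.068 -0.987 0.148
outer loop
vertex 0.126 2.855 -3.073
vertex 0.11 3.014 -2.002
vertex -0.818 2.869 -2.542
endloop
endfacet
facet normal 0.164 -0.458 -0.874
outer loop
vertex 0.254 3.817 -3.553
vertex 0.126 2.855 -3.073
vertex -0.728 3.365 -3.5
endloop
endfacet
facet normal 0.290 0.674 -0.680
outer loop
vertex 0.318 4.571 -2.778
vertex 0.254 3.817 -3.553
vertex -0.61 4.426 -3.318
endloop
endfacet

endsolid


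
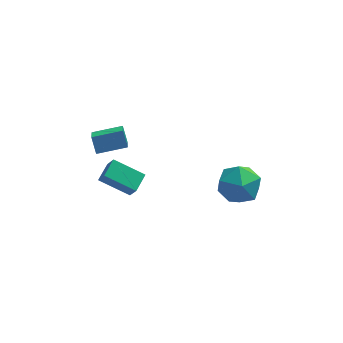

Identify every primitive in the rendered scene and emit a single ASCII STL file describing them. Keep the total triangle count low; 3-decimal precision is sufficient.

solid 
facet normal -0.974 -0.141 -0.180
outer loop
vertex -2.972 -1.933 2.549
vertex -3.177 -1.454 3.283
vertex -2.995 -0.948 1.9
endloop
endfacet
facet normal 0.228 -0.532 -0.816
outer loop
vertex -1.603 -0.746 2.157
vertex -2.972 -1.933 2.549
vertex -2.995 -0.948 1.9
endloop
endfacet
facet normal -0.973 -0.141 -0.180
outer loop
vertex -2.995 -0.948 1.9
vertex -3.177 -1.454 3.283
vertex -3.2 -0.469 2.633
endloop
endfacet
facet normal -0.019 0.834 -0.551
outer loop
vertex -3.2 -0.469 2.633
vertex -1.603 -0.746 2.157
vertex -2.995 -0.948 1.9
endloop
endfacet
facet normal 0.020 -0.835 0.550
outer loop
vertex -2.972 -1.933 2.549
vertex -1.785 -1.252 3.54
vertex -3.177 -1.454 3.283
endloop
endfacet
facet normal 0.228 -0.533 -0.815
outer loop
vertex -1.58 -1.731 2.807
vertex -2.972 -1.933 2.549
vertex -1.603 -0.746 2.157
endloop
endfacet
facet normal 0.019 -0.835 0.551
outer loop
vertex -1.58 -1.731 2.807
vertex -1.785 -1.252 3.54
vertex -2.972 -1.933 2.549
endloop
endfacet
facet normal -0.228 0.533 0.815
outer loop
vertex -3.177 -1.454 3.283
vertex -1.785 -1.252 3.54
vertex -3.2 -0.469 2.633
endloop
endfacet
facet normal -0.019 0.835 -0.550
outer loop
vertex -1.808 -0.267 2.891
vertex -1.603 -0.746 2.157
vertex -3.2 -0.469 2.633
endloop
endfacet
facet normal -0.228 0.532 0.815
outer loop
vertex -3.2 -0.469 2.633
vertex -1.785 -1.252 3.54
vertex -1.808 -0.267 2.891
endloop
endfacet
facet normal 0.974 0.141 0.180
outer loop
vertex -1.808 -0.267 2.891
vertex -1.58 -1.731 2.807
vertex -1.603 -0.746 2.157
endloop
endfacet
facet normal 0.973 0.141 0.180
outer loop
vertex -1.785 -1.252 3.54
vertex -1.58 -1.731 2.807
vertex -1.808 -0.267 2.891
endloop
endfacet
facet normal -0.961 0.253 0.108
outer loop
vertex 2.428 -2.09 -0.207
vertex 2.469 -2.407 0.905
vertex 2.722 -1.319 0.604
endloop
endfacet
facet normal -0.646 0.656 -0.390
outer loop
vertex 2.428 -2.09 -0.207
vertex 2.722 -1.319 0.604
vertex 3.296 -1.35 -0.399
endloop
endfacet
facet normal -0.388 0.223 -0.894
outer loop
vertex 2.428 -2.09 -0.207
vertex 3.296 -1.35 -0.399
vertex 3.398 -2.456 -0.719
endloop
endfacet
facet normal -0.544 -0.449 -0.709
outer loop
vertex 2.428 -2.09 -0.207
vertex 3.398 -2.456 -0.719
vertex 2.887 -3.11 0.087
endloop
endfacet
facet normal -0.898 -0.430 -0.089
outer loop
vertex 2.428 -2.09 -0.207
vertex 2.887 -3.11 0.087
vertex 2.469 -2.407 0.905
endloop
endfacet
facet normal -0.095 0.992 -0.085
outer loop
vertex 3.296 -1.35 -0.399
vertex 2.722 -1.319 0.604
vertex 3.873 -1.21 0.593
endloop
endfacet
facet normal -0.605 0.340 0.720
outer loop
vertex 2.722 -1.319 0.604
vertex 2.469 -2.407 0.905
vertex 3.362 -1.864 1.399
endloop
endfacet
facet normal -0.503 -0.766 0.401
outer loop
vertex 2.469 -2.407 0.905
vertex 2.887 -3.11 0.087
vertex 3.464 -2.97 1.079
endloop
endfacet
facet normal 0.070 -0.796 -0.602
outer loop
vertex 2.887 -3.11 0.087
vertex 3.398 -2.456 -0.719
vertex 4.038 -3.001 0.076
endloop
endfacet
facet normal 0.322 0.290 -0.901
outer loop
vertex 3.398 -2.456 -0.719
vertex 3.296 -1.35 -0.399
vertex 4.291 -1.913 -0.225
endloop
endfacet
facet normal 0.544 0.449 0.709
outer loop
vertex 4.332 -2.23 0.887
vertex 3.873 -1.21 0.593
vertex 3.362 -1.864 1.399
endloop
endfacet
facet normal 0.388 -0.223 0.894
outer loop
vertex 4.332 -2.23 0.887
vertex 3.362 -1.864 1.399
vertex 3.464 -2.97 1.079
endloop
endfacet
facet normal 0.646 -0.656 0.390
outer loop
vertex 4.332 -2.23 0.887
vertex 3.464 -2.97 1.079
vertex 4.038 -3.001 0.076
endloop
endfacet
facet normal 0.961 -0.253 -0.108
outer loop
vertex 4.332 -2.23 0.887
vertex 4.038 -3.001 0.076
vertex 4.291 -1.913 -0.225
endloop
endfacet
facet normal 0.898 0.430 0.089
outer loop
vertex 4.332 -2.23 0.887
vertex 4.291 -1.913 -0.225
vertex 3.873 -1.21 0.593
endloop
endfacet
facet normal -0.070 0.796 0.602
outer loop
vertex 3.362 -1.864 1.399
vertex 3.873 -1.21 0.593
vertex 2.722 -1.319 0.604
endloop
endfacet
facet normal -0.322 -0.290 0.901
outer loop
vertex 3.464 -2.97 1.079
vertex 3.362 -1.864 1.399
vertex 2.469 -2.407 0.905
endloop
endfacet
facet normal 0.095 -0.992 0.085
outer loop
vertex 4.038 -3.001 0.076
vertex 3.464 -2.97 1.079
vertex 2.887 -3.11 0.087
endloop
endfacet
facet normal 0.605 -0.340 -0.720
outer loop
vertex 4.291 -1.913 -0.225
vertex 4.038 -3.001 0.076
vertex 3.398 -2.456 -0.719
endloop
endfacet
facet normal 0.503 0.766 -0.401
outer loop
vertex 3.873 -1.21 0.593
vertex 4.291 -1.913 -0.225
vertex 3.296 -1.35 -0.399
endloop
endfacet
facet normal -0.306 0.446 -0.841
outer loop
vertex -2.56 0.213 -0.549
vertex -1.12 -0.215 -1.3
vertex -2.978 -0.654 -0.856
endloop
endfacet
facet normal -0.857 0.255 0.448
outer loop
vertex -2.68 -1.085 -0.04
vertex -2.56 0.213 -0.549
vertex -2.978 -0.654 -0.856
endloop
endfacet
facet normal -0.306 0.445 -0.841
outer loop
vertex -2.978 -0.654 -0.856
vertex -1.12 -0.215 -1.3
vertex -1.537 -1.082 -1.607
endloop
endfacet
facet normal -0.413 -0.859 -0.303
outer loop
vertex -1.537 -1.082 -1.607
vertex -2.68 -1.085 -0.04
vertex -2.978 -0.654 -0.856
endloop
endfacet
facet normal 0.413 0.859 0.303
outer loop
vertex -2.56 0.213 -0.549
vertex -0.822 -0.646 -0.484
vertex -1.12 -0.215 -1.3
endloop
endfacet
facet normal -0.858 0.254 0.447
outer loop
vertex -2.263 -0.218 0.267
vertex -2.56 0.213 -0.549
vertex -2.68 -1.085 -0.04
endloop
endfacet
facet normal 0.413 0.859 0.303
outer loop
vertex -2.263 -0.218 0.267
vertex -0.822 -0.646 -0.484
vertex -2.56 0.213 -0.549
endloop
endfacet
facet normal 0.858 -0.254 -0.447
outer loop
vertex -1.12 -0.215 -1.3
vertex -0.822 -0.646 -0.484
vertex -1.537 -1.082 -1.607
endloop
endfacet
facet normal -0.413 -0.859 -0.303
outer loop
vertex -1.24 -1.513 -0.791
vertex -2.68 -1.085 -0.04
vertex -1.537 -1.082 -1.607
endloop
endfacet
facet normal 0.857 -0.255 -0.447
outer loop
vertex -1.537 -1.082 -1.607
vertex -0.822 -0.646 -0.484
vertex -1.24 -1.513 -0.791
endloop
endfacet
facet normal 0.306 -0.445 0.841
outer loop
vertex -1.24 -1.513 -0.791
vertex -2.263 -0.218 0.267
vertex -2.68 -1.085 -0.04
endloop
endfacet
facet normal 0.306 -0.446 0.841
outer loop
vertex -0.822 -0.646 -0.484
vertex -2.263 -0.218 0.267
vertex -1.24 -1.513 -0.791
endloop
endfacet

endsolid


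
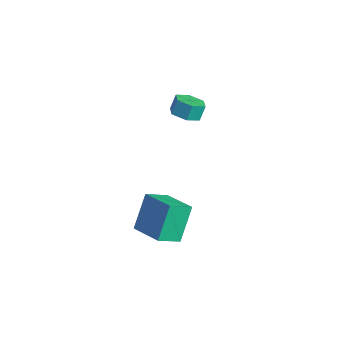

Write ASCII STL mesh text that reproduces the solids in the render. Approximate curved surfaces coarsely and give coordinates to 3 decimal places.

solid 
facet normal 0.105 -0.455 -0.884
outer loop
vertex -2.163 3.15 0.416
vertex -2.927 3.58 0.104
vertex -2.093 3.978 -0.002
endloop
endfacet
facet normal 0.992 -0.019 0.129
outer loop
vertex -2.163 3.15 0.416
vertex -2.093 3.978 -0.002
vertex -2.27 3.61 1.309
endloop
endfacet
facet normal 0.992 -0.020 0.128
outer loop
vertex -2.27 3.61 1.309
vertex -2.093 3.978 -0.002
vertex -2.199 4.438 0.891
endloop
endfacet
facet normal -0.106 0.455 0.884
outer loop
vertex -2.27 3.61 1.309
vertex -2.199 4.438 0.891
vertex -3.033 4.04 0.996
endloop
endfacet
facet normal 0.105 -0.455 -0.884
outer loop
vertex -2.093 3.978 -0.002
vertex -2.927 3.58 0.104
vertex -2.856 4.408 -0.314
endloop
endfacet
facet normal 0.562 0.761 -0.325
outer loop
vertex -2.093 3.978 -0.002
vertex -2.856 4.408 -0.314
vertex -2.199 4.438 0.891
endloop
endfacet
facet normal 0.561 0.761 -0.325
outer loop
vertex -2.199 4.438 0.891
vertex -2.856 4.408 -0.314
vertex -2.963 4.868 0.579
endloop
endfacet
facet normal -0.105 0.454 0.885
outer loop
vertex -2.199 4.438 0.891
vertex -2.963 4.868 0.579
vertex -3.033 4.04 0.996
endloop
endfacet
facet normal 0.106 -0.455 -0.884
outer loop
vertex -2.856 4.408 -0.314
vertex -2.927 3.58 0.104
vertex -3.69 4.01 -0.209
endloop
endfacet
facet normal -0.430 0.781 -0.454
outer loop
vertex -2.856 4.408 -0.314
vertex -3.69 4.01 -0.209
vertex -2.963 4.868 0.579
endloop
endfacet
facet normal -0.430 0.781 -0.454
outer loop
vertex -2.963 4.868 0.579
vertex -3.69 4.01 -0.209
vertex -3.797 4.47 0.684
endloop
endfacet
facet normal -0.105 0.454 0.885
outer loop
vertex -2.963 4.868 0.579
vertex -3.797 4.47 0.684
vertex -3.033 4.04 0.996
endloop
endfacet
facet normal 0.106 -0.455 -0.884
outer loop
vertex -3.69 4.01 -0.209
vertex -2.927 3.58 0.104
vertex -3.761 3.182 0.209
endloop
endfacet
facet normal -0.991 0.020 -0.129
outer loop
vertex -3.69 4.01 -0.209
vertex -3.761 3.182 0.209
vertex -3.797 4.47 0.684
endloop
endfacet
facet normal -0.992 0.019 -0.128
outer loop
vertex -3.797 4.47 0.684
vertex -3.761 3.182 0.209
vertex -3.867 3.642 1.102
endloop
endfacet
facet normal -0.105 0.455 0.884
outer loop
vertex -3.797 4.47 0.684
vertex -3.867 3.642 1.102
vertex -3.033 4.04 0.996
endloop
endfacet
facet normal 0.105 -0.454 -0.885
outer loop
vertex -3.761 3.182 0.209
vertex -2.927 3.58 0.104
vertex -2.997 2.752 0.521
endloop
endfacet
facet normal -0.561 -0.761 0.325
outer loop
vertex -3.761 3.182 0.209
vertex -2.997 2.752 0.521
vertex -3.867 3.642 1.102
endloop
endfacet
facet normal -0.562 -0.761 0.325
outer loop
vertex -3.867 3.642 1.102
vertex -2.997 2.752 0.521
vertex -3.104 3.212 1.414
endloop
endfacet
facet normal -0.105 0.455 0.884
outer loop
vertex -3.867 3.642 1.102
vertex -3.104 3.212 1.414
vertex -3.033 4.04 0.996
endloop
endfacet
facet normal 0.105 -0.454 -0.885
outer loop
vertex -2.997 2.752 0.521
vertex -2.927 3.58 0.104
vertex -2.163 3.15 0.416
endloop
endfacet
facet normal 0.430 -0.781 0.454
outer loop
vertex -2.997 2.752 0.521
vertex -2.163 3.15 0.416
vertex -3.104 3.212 1.414
endloop
endfacet
facet normal 0.430 -0.781 0.454
outer loop
vertex -3.104 3.212 1.414
vertex -2.163 3.15 0.416
vertex -2.27 3.61 1.309
endloop
endfacet
facet normal -0.106 0.455 0.884
outer loop
vertex -3.104 3.212 1.414
vertex -2.27 3.61 1.309
vertex -3.033 4.04 0.996
endloop
endfacet
facet normal -0.961 -0.091 -0.262
outer loop
vertex 2.372 -2.612 0.934
vertex 2.468 -1.313 0.131
vertex 2.96 -3.747 -0.832
endloop
endfacet
facet normal -0.063 -0.849 0.525
outer loop
vertex 4.872 -3.567 -0.311
vertex 2.372 -2.612 0.934
vertex 2.96 -3.747 -0.832
endloop
endfacet
facet normal -0.961 -0.091 -0.262
outer loop
vertex 2.96 -3.747 -0.832
vertex 2.468 -1.313 0.131
vertex 3.056 -2.448 -1.635
endloop
endfacet
facet normal 0.270 -0.521 -0.810
outer loop
vertex 3.056 -2.448 -1.635
vertex 4.872 -3.567 -0.311
vertex 2.96 -3.747 -0.832
endloop
endfacet
facet normal -0.270 0.521 0.810
outer loop
vertex 2.372 -2.612 0.934
vertex 4.38 -1.133 0.652
vertex 2.468 -1.313 0.131
endloop
endfacet
facet normal -0.063 -0.849 0.525
outer loop
vertex 4.284 -2.432 1.455
vertex 2.372 -2.612 0.934
vertex 4.872 -3.567 -0.311
endloop
endfacet
facet normal -0.270 0.521 0.810
outer loop
vertex 4.284 -2.432 1.455
vertex 4.38 -1.133 0.652
vertex 2.372 -2.612 0.934
endloop
endfacet
facet normal 0.063 0.849 -0.525
outer loop
vertex 2.468 -1.313 0.131
vertex 4.38 -1.133 0.652
vertex 3.056 -2.448 -1.635
endloop
endfacet
facet normal 0.270 -0.521 -0.810
outer loop
vertex 4.968 -2.268 -1.114
vertex 4.872 -3.567 -0.311
vertex 3.056 -2.448 -1.635
endloop
endfacet
facet normal 0.063 0.849 -0.525
outer loop
vertex 3.056 -2.448 -1.635
vertex 4.38 -1.133 0.652
vertex 4.968 -2.268 -1.114
endloop
endfacet
facet normal 0.961 0.091 0.262
outer loop
vertex 4.968 -2.268 -1.114
vertex 4.284 -2.432 1.455
vertex 4.872 -3.567 -0.311
endloop
endfacet
facet normal 0.961 0.091 0.262
outer loop
vertex 4.38 -1.133 0.652
vertex 4.284 -2.432 1.455
vertex 4.968 -2.268 -1.114
endloop
endfacet

endsolid


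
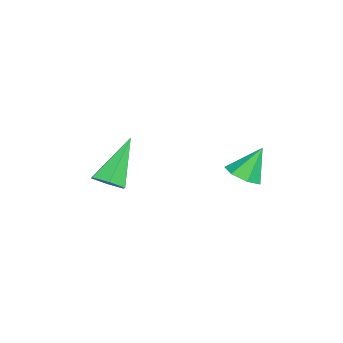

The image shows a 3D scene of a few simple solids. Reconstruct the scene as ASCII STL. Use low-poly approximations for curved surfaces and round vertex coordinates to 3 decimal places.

solid 
facet normal 0.281 -0.428 -0.859
outer loop
vertex -2.433 3.012 -3.414
vertex -3.109 2.789 -3.524
vertex -2.8 3.406 -3.73
endloop
endfacet
facet normal 0.564 0.768 0.303
outer loop
vertex -2.433 3.012 -3.414
vertex -2.8 3.406 -3.73
vertex -3.491 3.371 -2.356
endloop
endfacet
facet normal 0.282 -0.428 -0.859
outer loop
vertex -2.8 3.406 -3.73
vertex -3.109 2.789 -3.524
vertex -3.399 3.336 -3.892
endloop
endfacet
facet normal -0.108 0.994 -0.029
outer loop
vertex -2.8 3.406 -3.73
vertex -3.399 3.336 -3.892
vertex -3.491 3.371 -2.356
endloop
endfacet
facet normal 0.281 -0.429 -0.859
outer loop
vertex -3.399 3.336 -3.892
vertex -3.109 2.789 -3.524
vertex -3.78 2.854 -3.776
endloop
endfacet
facet normal -0.790 0.610 -0.061
outer loop
vertex -3.399 3.336 -3.892
vertex -3.78 2.854 -3.776
vertex -3.491 3.371 -2.356
endloop
endfacet
facet normal 0.281 -0.427 -0.859
outer loop
vertex -3.78 2.854 -3.776
vertex -3.109 2.789 -3.524
vertex -3.655 2.323 -3.471
endloop
endfacet
facet normal -0.968 -0.095 0.232
outer loop
vertex -3.78 2.854 -3.776
vertex -3.655 2.323 -3.471
vertex -3.491 3.371 -2.356
endloop
endfacet
facet normal 0.281 -0.427 -0.859
outer loop
vertex -3.655 2.323 -3.471
vertex -3.109 2.789 -3.524
vertex -3.119 2.143 -3.206
endloop
endfacet
facet normal -0.508 -0.589 0.628
outer loop
vertex -3.655 2.323 -3.471
vertex -3.119 2.143 -3.206
vertex -3.491 3.371 -2.356
endloop
endfacet
facet normal 0.282 -0.427 -0.859
outer loop
vertex -3.119 2.143 -3.206
vertex -3.109 2.789 -3.524
vertex -2.575 2.45 -3.18
endloop
endfacet
facet normal 0.243 -0.501 0.830
outer loop
vertex -3.119 2.143 -3.206
vertex -2.575 2.45 -3.18
vertex -3.491 3.371 -2.356
endloop
endfacet
facet normal 0.281 -0.429 -0.859
outer loop
vertex -2.575 2.45 -3.18
vertex -3.109 2.789 -3.524
vertex -2.433 3.012 -3.414
endloop
endfacet
facet normal 0.721 0.103 0.686
outer loop
vertex -2.575 2.45 -3.18
vertex -2.433 3.012 -3.414
vertex -3.491 3.371 -2.356
endloop
endfacet
facet normal 0.620 -0.258 -0.741
outer loop
vertex -1.438 -2.043 -3.136
vertex -1.725 -1.576 -3.539
vertex -1.192 -1.409 -3.151
endloop
endfacet
facet normal 0.498 -0.173 0.850
outer loop
vertex -1.438 -2.043 -3.136
vertex -1.192 -1.409 -3.151
vertex -2.995 -1.044 -2.021
endloop
endfacet
facet normal 0.620 -0.261 -0.740
outer loop
vertex -1.192 -1.409 -3.151
vertex -1.725 -1.576 -3.539
vertex -1.478 -0.943 -3.555
endloop
endfacet
facet normal 0.465 0.725 0.508
outer loop
vertex -1.192 -1.409 -3.151
vertex -1.478 -0.943 -3.555
vertex -2.995 -1.044 -2.021
endloop
endfacet
facet normal 0.619 -0.260 -0.741
outer loop
vertex -1.478 -0.943 -3.555
vertex -1.725 -1.576 -3.539
vertex -2.011 -1.11 -3.942
endloop
endfacet
facet normal -0.204 0.969 -0.138
outer loop
vertex -1.478 -0.943 -3.555
vertex -2.011 -1.11 -3.942
vertex -2.995 -1.044 -2.021
endloop
endfacet
facet normal 0.620 -0.260 -0.740
outer loop
vertex -2.011 -1.11 -3.942
vertex -1.725 -1.576 -3.539
vertex -2.258 -1.743 -3.927
endloop
endfacet
facet normal -0.840 0.317 -0.441
outer loop
vertex -2.011 -1.11 -3.942
vertex -2.258 -1.743 -3.927
vertex -2.995 -1.044 -2.021
endloop
endfacet
facet normal 0.620 -0.259 -0.740
outer loop
vertex -2.258 -1.743 -3.927
vertex -1.725 -1.576 -3.539
vertex -1.971 -2.21 -3.523
endloop
endfacet
facet normal -0.807 -0.582 -0.099
outer loop
vertex -2.258 -1.743 -3.927
vertex -1.971 -2.21 -3.523
vertex -2.995 -1.044 -2.021
endloop
endfacet
facet normal 0.619 -0.259 -0.741
outer loop
vertex -1.971 -2.21 -3.523
vertex -1.725 -1.576 -3.539
vertex -1.438 -2.043 -3.136
endloop
endfacet
facet normal -0.138 -0.826 0.547
outer loop
vertex -1.971 -2.21 -3.523
vertex -1.438 -2.043 -3.136
vertex -2.995 -1.044 -2.021
endloop
endfacet

endsolid


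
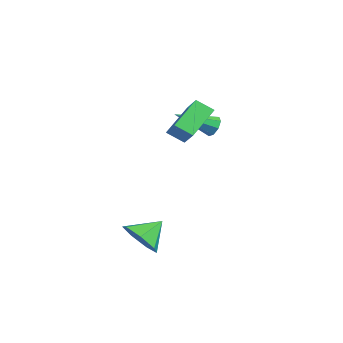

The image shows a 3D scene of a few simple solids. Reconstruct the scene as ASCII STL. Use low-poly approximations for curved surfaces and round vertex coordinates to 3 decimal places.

solid 
facet normal 0.077 0.889 -0.451
outer loop
vertex -2.367 3.98 -0.04
vertex -2.86 4.175 0.261
vertex -2.259 4.178 0.369
endloop
endfacet
facet normal 0.916 -0.398 -0.049
outer loop
vertex -2.367 3.98 -0.04
vertex -2.259 4.178 0.369
vertex -3.02 2.325 1.199
endloop
endfacet
facet normal 0.076 0.890 -0.450
outer loop
vertex -2.259 4.178 0.369
vertex -2.86 4.175 0.261
vertex -2.504 4.374 0.715
endloop
endfacet
facet normal 0.798 -0.060 0.599
outer loop
vertex -2.259 4.178 0.369
vertex -2.504 4.374 0.715
vertex -3.02 2.325 1.199
endloop
endfacet
facet normal 0.077 0.889 -0.451
outer loop
vertex -2.504 4.374 0.715
vertex -2.86 4.175 0.261
vertex -2.957 4.454 0.795
endloop
endfacet
facet normal 0.201 0.177 0.963
outer loop
vertex -2.504 4.374 0.715
vertex -2.957 4.454 0.795
vertex -3.02 2.325 1.199
endloop
endfacet
facet normal 0.077 0.889 -0.451
outer loop
vertex -2.957 4.454 0.795
vertex -2.86 4.175 0.261
vertex -3.353 4.37 0.562
endloop
endfacet
facet normal -0.527 0.174 0.832
outer loop
vertex -2.957 4.454 0.795
vertex -3.353 4.37 0.562
vertex -3.02 2.325 1.199
endloop
endfacet
facet normal 0.077 0.889 -0.451
outer loop
vertex -3.353 4.37 0.562
vertex -2.86 4.175 0.261
vertex -3.46 4.172 0.153
endloop
endfacet
facet normal -0.957 -0.068 0.283
outer loop
vertex -3.353 4.37 0.562
vertex -3.46 4.172 0.153
vertex -3.02 2.325 1.199
endloop
endfacet
facet normal 0.077 0.890 -0.450
outer loop
vertex -3.46 4.172 0.153
vertex -2.86 4.175 0.261
vertex -3.216 3.976 -0.193
endloop
endfacet
facet normal -0.839 -0.405 -0.362
outer loop
vertex -3.46 4.172 0.153
vertex -3.216 3.976 -0.193
vertex -3.02 2.325 1.199
endloop
endfacet
facet normal 0.078 0.889 -0.451
outer loop
vertex -3.216 3.976 -0.193
vertex -2.86 4.175 0.261
vertex -2.763 3.896 -0.272
endloop
endfacet
facet normal -0.240 -0.642 -0.728
outer loop
vertex -3.216 3.976 -0.193
vertex -2.763 3.896 -0.272
vertex -3.02 2.325 1.199
endloop
endfacet
facet normal 0.076 0.889 -0.452
outer loop
vertex -2.763 3.896 -0.272
vertex -2.86 4.175 0.261
vertex -2.367 3.98 -0.04
endloop
endfacet
facet normal 0.485 -0.639 -0.597
outer loop
vertex -2.763 3.896 -0.272
vertex -2.367 3.98 -0.04
vertex -3.02 2.325 1.199
endloop
endfacet
facet normal 0.193 -0.791 -0.580
outer loop
vertex 3.753 -1.362 -2.953
vertex 2.903 -1.146 -3.53
vertex 3.888 -0.808 -3.664
endloop
endfacet
facet normal 0.691 0.501 0.521
outer loop
vertex 3.753 -1.362 -2.953
vertex 3.888 -0.808 -3.664
vertex 2.637 -0.054 -2.73
endloop
endfacet
facet normal 0.193 -0.792 -0.580
outer loop
vertex 3.888 -0.808 -3.664
vertex 2.903 -1.146 -3.53
vertex 3.281 -0.509 -4.274
endloop
endfacet
facet normal 0.485 0.873 -0.055
outer loop
vertex 3.888 -0.808 -3.664
vertex 3.281 -0.509 -4.274
vertex 2.637 -0.054 -2.73
endloop
endfacet
facet normal 0.192 -0.792 -0.580
outer loop
vertex 3.281 -0.509 -4.274
vertex 2.903 -1.146 -3.53
vertex 2.39 -0.689 -4.324
endloop
endfacet
facet normal -0.168 0.925 -0.342
outer loop
vertex 3.281 -0.509 -4.274
vertex 2.39 -0.689 -4.324
vertex 2.637 -0.054 -2.73
endloop
endfacet
facet normal 0.193 -0.791 -0.580
outer loop
vertex 2.39 -0.689 -4.324
vertex 2.903 -1.146 -3.53
vertex 1.884 -1.214 -3.777
endloop
endfacet
facet normal -0.776 0.617 -0.126
outer loop
vertex 2.39 -0.689 -4.324
vertex 1.884 -1.214 -3.777
vertex 2.637 -0.054 -2.73
endloop
endfacet
facet normal 0.193 -0.791 -0.580
outer loop
vertex 1.884 -1.214 -3.777
vertex 2.903 -1.146 -3.53
vertex 2.146 -1.687 -3.044
endloop
endfacet
facet normal -0.883 0.182 0.433
outer loop
vertex 1.884 -1.214 -3.777
vertex 2.146 -1.687 -3.044
vertex 2.637 -0.054 -2.73
endloop
endfacet
facet normal 0.193 -0.791 -0.580
outer loop
vertex 2.146 -1.687 -3.044
vertex 2.903 -1.146 -3.53
vertex 2.978 -1.753 -2.677
endloop
endfacet
facet normal -0.407 -0.053 0.912
outer loop
vertex 2.146 -1.687 -3.044
vertex 2.978 -1.753 -2.677
vertex 2.637 -0.054 -2.73
endloop
endfacet
facet normal 0.193 -0.791 -0.580
outer loop
vertex 2.978 -1.753 -2.677
vertex 2.903 -1.146 -3.53
vertex 3.753 -1.362 -2.953
endloop
endfacet
facet normal 0.294 0.089 0.952
outer loop
vertex 2.978 -1.753 -2.677
vertex 3.753 -1.362 -2.953
vertex 2.637 -0.054 -2.73
endloop
endfacet
facet normal -0.478 0.682 0.553
outer loop
vertex -0.551 2.516 2.958
vertex -0.15 3.239 2.413
vertex -1.588 2.464 2.127
endloop
endfacet
facet normal -0.405 -0.730 0.551
outer loop
vertex -0.69 1.181 1.087
vertex -0.551 2.516 2.958
vertex -1.588 2.464 2.127
endloop
endfacet
facet normal -0.478 0.683 0.553
outer loop
vertex -1.588 2.464 2.127
vertex -0.15 3.239 2.413
vertex -1.187 3.187 1.581
endloop
endfacet
facet normal -0.780 -0.039 -0.625
outer loop
vertex -1.187 3.187 1.581
vertex -0.69 1.181 1.087
vertex -1.588 2.464 2.127
endloop
endfacet
facet normal 0.780 0.039 0.625
outer loop
vertex -0.551 2.516 2.958
vertex 0.748 1.956 1.373
vertex -0.15 3.239 2.413
endloop
endfacet
facet normal -0.405 -0.730 0.551
outer loop
vertex 0.347 1.233 1.919
vertex -0.551 2.516 2.958
vertex -0.69 1.181 1.087
endloop
endfacet
facet normal 0.780 0.040 0.625
outer loop
vertex 0.347 1.233 1.919
vertex 0.748 1.956 1.373
vertex -0.551 2.516 2.958
endloop
endfacet
facet normal 0.405 0.730 -0.551
outer loop
vertex -0.15 3.239 2.413
vertex 0.748 1.956 1.373
vertex -1.187 3.187 1.581
endloop
endfacet
facet normal -0.779 -0.039 -0.625
outer loop
vertex -0.289 1.904 0.542
vertex -0.69 1.181 1.087
vertex -1.187 3.187 1.581
endloop
endfacet
facet normal 0.405 0.730 -0.551
outer loop
vertex -1.187 3.187 1.581
vertex 0.748 1.956 1.373
vertex -0.289 1.904 0.542
endloop
endfacet
facet normal 0.478 -0.682 -0.553
outer loop
vertex -0.289 1.904 0.542
vertex 0.347 1.233 1.919
vertex -0.69 1.181 1.087
endloop
endfacet
facet normal 0.478 -0.683 -0.553
outer loop
vertex 0.748 1.956 1.373
vertex 0.347 1.233 1.919
vertex -0.289 1.904 0.542
endloop
endfacet

endsolid
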